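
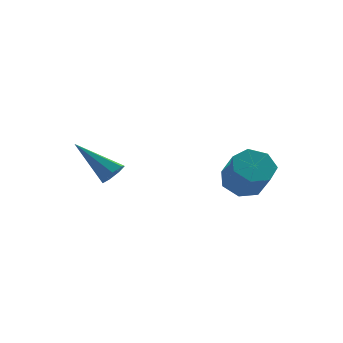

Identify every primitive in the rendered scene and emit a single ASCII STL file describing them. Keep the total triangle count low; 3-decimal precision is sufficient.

solid 
facet normal 0.555 -0.586 -0.590
outer loop
vertex -1.363 1.185 -0.939
vertex -1.603 1.413 -1.391
vertex -1.141 1.578 -1.12
endloop
endfacet
facet normal 0.535 0.085 0.840
outer loop
vertex -1.363 1.185 -0.939
vertex -1.141 1.578 -1.12
vertex -2.697 2.567 -0.229
endloop
endfacet
facet normal 0.555 -0.586 -0.590
outer loop
vertex -1.141 1.578 -1.12
vertex -1.603 1.413 -1.391
vertex -1.267 1.846 -1.505
endloop
endfacet
facet normal 0.627 0.720 0.296
outer loop
vertex -1.141 1.578 -1.12
vertex -1.267 1.846 -1.505
vertex -2.697 2.567 -0.229
endloop
endfacet
facet normal 0.555 -0.586 -0.590
outer loop
vertex -1.267 1.846 -1.505
vertex -1.603 1.413 -1.391
vertex -1.646 1.788 -1.804
endloop
endfacet
facet normal 0.143 0.922 -0.360
outer loop
vertex -1.267 1.846 -1.505
vertex -1.646 1.788 -1.804
vertex -2.697 2.567 -0.229
endloop
endfacet
facet normal 0.555 -0.586 -0.590
outer loop
vertex -1.646 1.788 -1.804
vertex -1.603 1.413 -1.391
vertex -1.992 1.448 -1.792
endloop
endfacet
facet normal -0.552 0.540 -0.635
outer loop
vertex -1.646 1.788 -1.804
vertex -1.992 1.448 -1.792
vertex -2.697 2.567 -0.229
endloop
endfacet
facet normal 0.556 -0.585 -0.590
outer loop
vertex -1.992 1.448 -1.792
vertex -1.603 1.413 -1.391
vertex -2.045 1.081 -1.478
endloop
endfacet
facet normal -0.936 -0.140 -0.322
outer loop
vertex -1.992 1.448 -1.792
vertex -2.045 1.081 -1.478
vertex -2.697 2.567 -0.229
endloop
endfacet
facet normal 0.556 -0.586 -0.590
outer loop
vertex -2.045 1.081 -1.478
vertex -1.603 1.413 -1.391
vertex -1.766 0.964 -1.099
endloop
endfacet
facet normal -0.719 -0.604 0.343
outer loop
vertex -2.045 1.081 -1.478
vertex -1.766 0.964 -1.099
vertex -2.697 2.567 -0.229
endloop
endfacet
facet normal 0.556 -0.586 -0.590
outer loop
vertex -1.766 0.964 -1.099
vertex -1.603 1.413 -1.391
vertex -1.363 1.185 -0.939
endloop
endfacet
facet normal -0.065 -0.505 0.861
outer loop
vertex -1.766 0.964 -1.099
vertex -1.363 1.185 -0.939
vertex -2.697 2.567 -0.229
endloop
endfacet
facet normal -0.071 0.617 -0.784
outer loop
vertex 2.579 -1.966 -1.484
vertex 2.22 -1.394 -1.001
vertex 3.027 -1.504 -1.161
endloop
endfacet
facet normal 0.780 -0.455 -0.430
outer loop
vertex 2.579 -1.966 -1.484
vertex 3.027 -1.504 -1.161
vertex 2.678 -2.818 -0.402
endloop
endfacet
facet normal 0.780 -0.455 -0.429
outer loop
vertex 2.678 -2.818 -0.402
vertex 3.027 -1.504 -1.161
vertex 3.126 -2.355 -0.079
endloop
endfacet
facet normal 0.072 -0.617 0.784
outer loop
vertex 2.678 -2.818 -0.402
vertex 3.126 -2.355 -0.079
vertex 2.32 -2.246 0.081
endloop
endfacet
facet normal -0.071 0.617 -0.784
outer loop
vertex 3.027 -1.504 -1.161
vertex 2.22 -1.394 -1.001
vertex 2.868 -0.959 -0.718
endloop
endfacet
facet normal 0.973 0.217 0.082
outer loop
vertex 3.027 -1.504 -1.161
vertex 2.868 -0.959 -0.718
vertex 3.126 -2.355 -0.079
endloop
endfacet
facet normal 0.973 0.217 0.082
outer loop
vertex 3.126 -2.355 -0.079
vertex 2.868 -0.959 -0.718
vertex 2.967 -1.811 0.364
endloop
endfacet
facet normal 0.072 -0.617 0.784
outer loop
vertex 3.126 -2.355 -0.079
vertex 2.967 -1.811 0.364
vertex 2.32 -2.246 0.081
endloop
endfacet
facet normal -0.072 0.617 -0.784
outer loop
vertex 2.868 -0.959 -0.718
vertex 2.22 -1.394 -1.001
vertex 2.221 -0.742 -0.488
endloop
endfacet
facet normal 0.433 0.727 0.533
outer loop
vertex 2.868 -0.959 -0.718
vertex 2.221 -0.742 -0.488
vertex 2.967 -1.811 0.364
endloop
endfacet
facet normal 0.434 0.727 0.532
outer loop
vertex 2.967 -1.811 0.364
vertex 2.221 -0.742 -0.488
vertex 2.32 -1.593 0.594
endloop
endfacet
facet normal 0.071 -0.616 0.784
outer loop
vertex 2.967 -1.811 0.364
vertex 2.32 -1.593 0.594
vertex 2.32 -2.246 0.081
endloop
endfacet
facet normal -0.072 0.617 -0.784
outer loop
vertex 2.221 -0.742 -0.488
vertex 2.22 -1.394 -1.001
vertex 1.574 -1.016 -0.644
endloop
endfacet
facet normal -0.432 0.689 0.582
outer loop
vertex 2.221 -0.742 -0.488
vertex 1.574 -1.016 -0.644
vertex 2.32 -1.593 0.594
endloop
endfacet
facet normal -0.432 0.689 0.582
outer loop
vertex 2.32 -1.593 0.594
vertex 1.574 -1.016 -0.644
vertex 1.673 -1.867 0.438
endloop
endfacet
facet normal 0.072 -0.616 0.784
outer loop
vertex 2.32 -1.593 0.594
vertex 1.673 -1.867 0.438
vertex 2.32 -2.246 0.081
endloop
endfacet
facet normal -0.072 0.617 -0.784
outer loop
vertex 1.574 -1.016 -0.644
vertex 2.22 -1.394 -1.001
vertex 1.413 -1.575 -1.069
endloop
endfacet
facet normal -0.972 0.133 0.193
outer loop
vertex 1.574 -1.016 -0.644
vertex 1.413 -1.575 -1.069
vertex 1.673 -1.867 0.438
endloop
endfacet
facet normal -0.972 0.133 0.193
outer loop
vertex 1.673 -1.867 0.438
vertex 1.413 -1.575 -1.069
vertex 1.512 -2.426 0.013
endloop
endfacet
facet normal 0.071 -0.617 0.784
outer loop
vertex 1.673 -1.867 0.438
vertex 1.512 -2.426 0.013
vertex 2.32 -2.246 0.081
endloop
endfacet
facet normal -0.072 0.617 -0.784
outer loop
vertex 1.413 -1.575 -1.069
vertex 2.22 -1.394 -1.001
vertex 1.861 -1.998 -1.443
endloop
endfacet
facet normal -0.780 -0.525 -0.341
outer loop
vertex 1.413 -1.575 -1.069
vertex 1.861 -1.998 -1.443
vertex 1.512 -2.426 0.013
endloop
endfacet
facet normal -0.780 -0.525 -0.341
outer loop
vertex 1.512 -2.426 0.013
vertex 1.861 -1.998 -1.443
vertex 1.96 -2.849 -0.361
endloop
endfacet
facet normal 0.072 -0.617 0.784
outer loop
vertex 1.512 -2.426 0.013
vertex 1.96 -2.849 -0.361
vertex 2.32 -2.246 0.081
endloop
endfacet
facet normal -0.072 0.617 -0.784
outer loop
vertex 1.861 -1.998 -1.443
vertex 2.22 -1.394 -1.001
vertex 2.579 -1.966 -1.484
endloop
endfacet
facet normal -0.000 -0.786 -0.618
outer loop
vertex 1.861 -1.998 -1.443
vertex 2.579 -1.966 -1.484
vertex 1.96 -2.849 -0.361
endloop
endfacet
facet normal -0.001 -0.786 -0.619
outer loop
vertex 1.96 -2.849 -0.361
vertex 2.579 -1.966 -1.484
vertex 2.678 -2.818 -0.402
endloop
endfacet
facet normal 0.071 -0.617 0.784
outer loop
vertex 1.96 -2.849 -0.361
vertex 2.678 -2.818 -0.402
vertex 2.32 -2.246 0.081
endloop
endfacet

endsolid


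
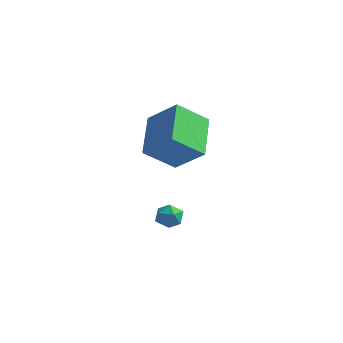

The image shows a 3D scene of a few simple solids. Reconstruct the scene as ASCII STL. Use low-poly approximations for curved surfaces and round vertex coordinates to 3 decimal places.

solid 
facet normal -0.426 -0.665 0.613
outer loop
vertex -2.455 -0.134 2.626
vertex -3.763 -0.274 1.564
vertex -1.485 -1.67 1.634
endloop
endfacet
facet normal 0.774 0.083 0.628
outer loop
vertex -0.777 -0.566 0.616
vertex -2.455 -0.134 2.626
vertex -1.485 -1.67 1.634
endloop
endfacet
facet normal -0.427 -0.665 0.613
outer loop
vertex -1.485 -1.67 1.634
vertex -3.763 -0.274 1.564
vertex -2.792 -1.81 0.572
endloop
endfacet
facet normal 0.469 -0.742 -0.479
outer loop
vertex -2.792 -1.81 0.572
vertex -0.777 -0.566 0.616
vertex -1.485 -1.67 1.634
endloop
endfacet
facet normal -0.468 0.742 0.479
outer loop
vertex -2.455 -0.134 2.626
vertex -3.055 0.83 0.546
vertex -3.763 -0.274 1.564
endloop
endfacet
facet normal 0.774 0.084 0.628
outer loop
vertex -1.748 0.97 1.608
vertex -2.455 -0.134 2.626
vertex -0.777 -0.566 0.616
endloop
endfacet
facet normal -0.469 0.742 0.479
outer loop
vertex -1.748 0.97 1.608
vertex -3.055 0.83 0.546
vertex -2.455 -0.134 2.626
endloop
endfacet
facet normal -0.774 -0.083 -0.628
outer loop
vertex -3.763 -0.274 1.564
vertex -3.055 0.83 0.546
vertex -2.792 -1.81 0.572
endloop
endfacet
facet normal 0.469 -0.742 -0.479
outer loop
vertex -2.085 -0.706 -0.446
vertex -0.777 -0.566 0.616
vertex -2.792 -1.81 0.572
endloop
endfacet
facet normal -0.774 -0.083 -0.628
outer loop
vertex -2.792 -1.81 0.572
vertex -3.055 0.83 0.546
vertex -2.085 -0.706 -0.446
endloop
endfacet
facet normal 0.426 0.665 -0.613
outer loop
vertex -2.085 -0.706 -0.446
vertex -1.748 0.97 1.608
vertex -0.777 -0.566 0.616
endloop
endfacet
facet normal 0.427 0.665 -0.613
outer loop
vertex -3.055 0.83 0.546
vertex -1.748 0.97 1.608
vertex -2.085 -0.706 -0.446
endloop
endfacet
facet normal -0.833 0.550 0.062
outer loop
vertex -2.79 -0.477 -3.533
vertex -2.913 -0.727 -2.967
vertex -2.568 -0.2 -3.011
endloop
endfacet
facet normal -0.337 0.884 -0.326
outer loop
vertex -2.79 -0.477 -3.533
vertex -2.568 -0.2 -3.011
vertex -2.202 -0.249 -3.522
endloop
endfacet
facet normal -0.162 0.461 -0.873
outer loop
vertex -2.79 -0.477 -3.533
vertex -2.202 -0.249 -3.522
vertex -2.32 -0.806 -3.794
endloop
endfacet
facet normal -0.552 -0.136 -0.823
outer loop
vertex -2.79 -0.477 -3.533
vertex -2.32 -0.806 -3.794
vertex -2.759 -1.101 -3.451
endloop
endfacet
facet normal -0.966 -0.080 -0.245
outer loop
vertex -2.79 -0.477 -3.533
vertex -2.759 -1.101 -3.451
vertex -2.913 -0.727 -2.967
endloop
endfacet
facet normal 0.245 0.966 0.083
outer loop
vertex -2.202 -0.249 -3.522
vertex -2.568 -0.2 -3.011
vertex -1.961 -0.359 -2.949
endloop
endfacet
facet normal -0.560 0.426 0.710
outer loop
vertex -2.568 -0.2 -3.011
vertex -2.913 -0.727 -2.967
vertex -2.4 -0.654 -2.606
endloop
endfacet
facet normal -0.776 -0.594 0.212
outer loop
vertex -2.913 -0.727 -2.967
vertex -2.759 -1.101 -3.451
vertex -2.518 -1.211 -2.878
endloop
endfacet
facet normal -0.105 -0.683 -0.722
outer loop
vertex -2.759 -1.101 -3.451
vertex -2.32 -0.806 -3.794
vertex -2.152 -1.26 -3.389
endloop
endfacet
facet normal 0.525 0.281 -0.803
outer loop
vertex -2.32 -0.806 -3.794
vertex -2.202 -0.249 -3.522
vertex -1.807 -0.733 -3.433
endloop
endfacet
facet normal 0.552 0.136 0.823
outer loop
vertex -1.93 -0.983 -2.867
vertex -1.961 -0.359 -2.949
vertex -2.4 -0.654 -2.606
endloop
endfacet
facet normal 0.162 -0.461 0.873
outer loop
vertex -1.93 -0.983 -2.867
vertex -2.4 -0.654 -2.606
vertex -2.518 -1.211 -2.878
endloop
endfacet
facet normal 0.337 -0.884 0.326
outer loop
vertex -1.93 -0.983 -2.867
vertex -2.518 -1.211 -2.878
vertex -2.152 -1.26 -3.389
endloop
endfacet
facet normal 0.833 -0.550 -0.062
outer loop
vertex -1.93 -0.983 -2.867
vertex -2.152 -1.26 -3.389
vertex -1.807 -0.733 -3.433
endloop
endfacet
facet normal 0.966 0.080 0.245
outer loop
vertex -1.93 -0.983 -2.867
vertex -1.807 -0.733 -3.433
vertex -1.961 -0.359 -2.949
endloop
endfacet
facet normal 0.105 0.683 0.722
outer loop
vertex -2.4 -0.654 -2.606
vertex -1.961 -0.359 -2.949
vertex -2.568 -0.2 -3.011
endloop
endfacet
facet normal -0.525 -0.281 0.803
outer loop
vertex -2.518 -1.211 -2.878
vertex -2.4 -0.654 -2.606
vertex -2.913 -0.727 -2.967
endloop
endfacet
facet normal -0.245 -0.966 -0.083
outer loop
vertex -2.152 -1.26 -3.389
vertex -2.518 -1.211 -2.878
vertex -2.759 -1.101 -3.451
endloop
endfacet
facet normal 0.560 -0.426 -0.710
outer loop
vertex -1.807 -0.733 -3.433
vertex -2.152 -1.26 -3.389
vertex -2.32 -0.806 -3.794
endloop
endfacet
facet normal 0.776 0.594 -0.212
outer loop
vertex -1.961 -0.359 -2.949
vertex -1.807 -0.733 -3.433
vertex -2.202 -0.249 -3.522
endloop
endfacet

endsolid


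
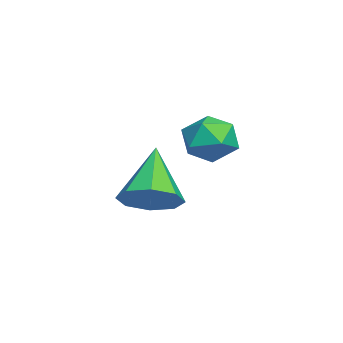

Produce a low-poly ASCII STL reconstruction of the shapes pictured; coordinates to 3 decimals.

solid 
facet normal 0.019 0.160 0.987
outer loop
vertex 3.524 -0.55 -1.027
vertex 2.99 -1.217 -0.909
vertex 3.843 -1.342 -0.905
endloop
endfacet
facet normal 0.633 0.360 0.685
outer loop
vertex 3.524 -0.55 -1.027
vertex 3.843 -1.342 -0.905
vertex 4.191 -0.824 -1.499
endloop
endfacet
facet normal 0.485 0.853 0.191
outer loop
vertex 3.524 -0.55 -1.027
vertex 4.191 -0.824 -1.499
vertex 3.553 -0.378 -1.871
endloop
endfacet
facet normal -0.221 0.957 0.187
outer loop
vertex 3.524 -0.55 -1.027
vertex 3.553 -0.378 -1.871
vertex 2.811 -0.621 -1.506
endloop
endfacet
facet normal -0.509 0.528 0.680
outer loop
vertex 3.524 -0.55 -1.027
vertex 2.811 -0.621 -1.506
vertex 2.99 -1.217 -0.909
endloop
endfacet
facet normal 0.912 -0.207 0.354
outer loop
vertex 4.191 -0.824 -1.499
vertex 3.843 -1.342 -0.905
vertex 4.069 -1.659 -1.674
endloop
endfacet
facet normal -0.082 -0.532 0.843
outer loop
vertex 3.843 -1.342 -0.905
vertex 2.99 -1.217 -0.909
vertex 3.327 -1.902 -1.309
endloop
endfacet
facet normal -0.936 0.064 0.345
outer loop
vertex 2.99 -1.217 -0.909
vertex 2.811 -0.621 -1.506
vertex 2.689 -1.456 -1.681
endloop
endfacet
facet normal -0.470 0.759 -0.451
outer loop
vertex 2.811 -0.621 -1.506
vertex 3.553 -0.378 -1.871
vertex 3.037 -0.938 -2.275
endloop
endfacet
facet normal 0.673 0.591 -0.445
outer loop
vertex 3.553 -0.378 -1.871
vertex 4.191 -0.824 -1.499
vertex 3.89 -1.063 -2.271
endloop
endfacet
facet normal 0.221 -0.957 -0.187
outer loop
vertex 3.356 -1.73 -2.153
vertex 4.069 -1.659 -1.674
vertex 3.327 -1.902 -1.309
endloop
endfacet
facet normal -0.485 -0.853 -0.191
outer loop
vertex 3.356 -1.73 -2.153
vertex 3.327 -1.902 -1.309
vertex 2.689 -1.456 -1.681
endloop
endfacet
facet normal -0.633 -0.360 -0.685
outer loop
vertex 3.356 -1.73 -2.153
vertex 2.689 -1.456 -1.681
vertex 3.037 -0.938 -2.275
endloop
endfacet
facet normal -0.019 -0.160 -0.987
outer loop
vertex 3.356 -1.73 -2.153
vertex 3.037 -0.938 -2.275
vertex 3.89 -1.063 -2.271
endloop
endfacet
facet normal 0.509 -0.528 -0.680
outer loop
vertex 3.356 -1.73 -2.153
vertex 3.89 -1.063 -2.271
vertex 4.069 -1.659 -1.674
endloop
endfacet
facet normal 0.470 -0.759 0.451
outer loop
vertex 3.327 -1.902 -1.309
vertex 4.069 -1.659 -1.674
vertex 3.843 -1.342 -0.905
endloop
endfacet
facet normal -0.673 -0.591 0.445
outer loop
vertex 2.689 -1.456 -1.681
vertex 3.327 -1.902 -1.309
vertex 2.99 -1.217 -0.909
endloop
endfacet
facet normal -0.912 0.207 -0.354
outer loop
vertex 3.037 -0.938 -2.275
vertex 2.689 -1.456 -1.681
vertex 2.811 -0.621 -1.506
endloop
endfacet
facet normal 0.082 0.532 -0.843
outer loop
vertex 3.89 -1.063 -2.271
vertex 3.037 -0.938 -2.275
vertex 3.553 -0.378 -1.871
endloop
endfacet
facet normal 0.936 -0.064 -0.345
outer loop
vertex 4.069 -1.659 -1.674
vertex 3.89 -1.063 -2.271
vertex 4.191 -0.824 -1.499
endloop
endfacet
facet normal 0.691 -0.032 -0.723
outer loop
vertex 1.556 -2.135 -4.322
vertex 1.075 -2.874 -4.749
vertex 1.047 -1.896 -4.819
endloop
endfacet
facet normal -0.042 0.883 0.468
outer loop
vertex 1.556 -2.135 -4.322
vertex 1.047 -1.896 -4.819
vertex -0.375 -2.806 -3.231
endloop
endfacet
facet normal 0.690 -0.032 -0.724
outer loop
vertex 1.047 -1.896 -4.819
vertex 1.075 -2.874 -4.749
vertex 0.554 -2.231 -5.274
endloop
endfacet
facet normal -0.552 0.834 -0.016
outer loop
vertex 1.047 -1.896 -4.819
vertex 0.554 -2.231 -5.274
vertex -0.375 -2.806 -3.231
endloop
endfacet
facet normal 0.690 -0.031 -0.723
outer loop
vertex 0.554 -2.231 -5.274
vertex 1.075 -2.874 -4.749
vertex 0.366 -2.941 -5.423
endloop
endfacet
facet normal -0.896 0.305 -0.322
outer loop
vertex 0.554 -2.231 -5.274
vertex 0.366 -2.941 -5.423
vertex -0.375 -2.806 -3.231
endloop
endfacet
facet normal 0.690 -0.033 -0.723
outer loop
vertex 0.366 -2.941 -5.423
vertex 1.075 -2.874 -4.749
vertex 0.593 -3.612 -5.176
endloop
endfacet
facet normal -0.877 -0.397 -0.272
outer loop
vertex 0.366 -2.941 -5.423
vertex 0.593 -3.612 -5.176
vertex -0.375 -2.806 -3.231
endloop
endfacet
facet normal 0.690 -0.032 -0.723
outer loop
vertex 0.593 -3.612 -5.176
vertex 1.075 -2.874 -4.749
vertex 1.102 -3.851 -4.68
endloop
endfacet
facet normal -0.504 -0.857 0.104
outer loop
vertex 0.593 -3.612 -5.176
vertex 1.102 -3.851 -4.68
vertex -0.375 -2.806 -3.231
endloop
endfacet
facet normal 0.690 -0.032 -0.723
outer loop
vertex 1.102 -3.851 -4.68
vertex 1.075 -2.874 -4.749
vertex 1.595 -3.517 -4.224
endloop
endfacet
facet normal 0.004 -0.809 0.588
outer loop
vertex 1.102 -3.851 -4.68
vertex 1.595 -3.517 -4.224
vertex -0.375 -2.806 -3.231
endloop
endfacet
facet normal 0.690 -0.032 -0.723
outer loop
vertex 1.595 -3.517 -4.224
vertex 1.075 -2.874 -4.749
vertex 1.783 -2.806 -4.076
endloop
endfacet
facet normal 0.350 -0.279 0.894
outer loop
vertex 1.595 -3.517 -4.224
vertex 1.783 -2.806 -4.076
vertex -0.375 -2.806 -3.231
endloop
endfacet
facet normal 0.690 -0.032 -0.723
outer loop
vertex 1.783 -2.806 -4.076
vertex 1.075 -2.874 -4.749
vertex 1.556 -2.135 -4.322
endloop
endfacet
facet normal 0.331 0.421 0.844
outer loop
vertex 1.783 -2.806 -4.076
vertex 1.556 -2.135 -4.322
vertex -0.375 -2.806 -3.231
endloop
endfacet

endsolid


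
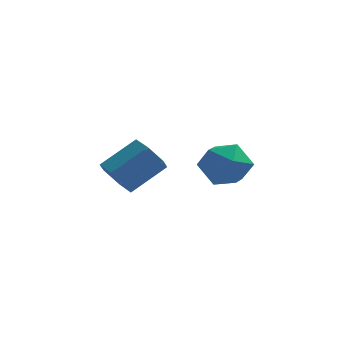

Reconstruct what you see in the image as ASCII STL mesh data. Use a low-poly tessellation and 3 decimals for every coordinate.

solid 
facet normal -0.260 0.239 0.936
outer loop
vertex -1.241 -2.289 1.248
vertex -1.297 -2.942 1.399
vertex -0.708 -2.626 1.482
endloop
endfacet
facet normal 0.174 0.733 0.658
outer loop
vertex -1.241 -2.289 1.248
vertex -0.708 -2.626 1.482
vertex -0.634 -2.189 0.976
endloop
endfacet
facet normal -0.132 0.989 0.069
outer loop
vertex -1.241 -2.289 1.248
vertex -0.634 -2.189 0.976
vertex -1.176 -2.234 0.58
endloop
endfacet
facet normal -0.756 0.654 -0.020
outer loop
vertex -1.241 -2.289 1.248
vertex -1.176 -2.234 0.58
vertex -1.586 -2.7 0.841
endloop
endfacet
facet normal -0.835 0.191 0.515
outer loop
vertex -1.241 -2.289 1.248
vertex -1.586 -2.7 0.841
vertex -1.297 -2.942 1.399
endloop
endfacet
facet normal 0.782 0.410 0.469
outer loop
vertex -0.634 -2.189 0.976
vertex -0.708 -2.626 1.482
vertex -0.314 -2.78 0.959
endloop
endfacet
facet normal 0.080 -0.390 0.917
outer loop
vertex -0.708 -2.626 1.482
vertex -1.297 -2.942 1.399
vertex -0.724 -3.246 1.22
endloop
endfacet
facet normal -0.851 -0.468 0.238
outer loop
vertex -1.297 -2.942 1.399
vertex -1.586 -2.7 0.841
vertex -1.266 -3.291 0.824
endloop
endfacet
facet normal -0.724 0.284 -0.629
outer loop
vertex -1.586 -2.7 0.841
vertex -1.176 -2.234 0.58
vertex -1.192 -2.854 0.318
endloop
endfacet
facet normal 0.286 0.826 -0.486
outer loop
vertex -1.176 -2.234 0.58
vertex -0.634 -2.189 0.976
vertex -0.603 -2.538 0.401
endloop
endfacet
facet normal 0.756 -0.654 0.020
outer loop
vertex -0.659 -3.191 0.552
vertex -0.314 -2.78 0.959
vertex -0.724 -3.246 1.22
endloop
endfacet
facet normal 0.132 -0.989 -0.069
outer loop
vertex -0.659 -3.191 0.552
vertex -0.724 -3.246 1.22
vertex -1.266 -3.291 0.824
endloop
endfacet
facet normal -0.174 -0.733 -0.658
outer loop
vertex -0.659 -3.191 0.552
vertex -1.266 -3.291 0.824
vertex -1.192 -2.854 0.318
endloop
endfacet
facet normal 0.260 -0.239 -0.936
outer loop
vertex -0.659 -3.191 0.552
vertex -1.192 -2.854 0.318
vertex -0.603 -2.538 0.401
endloop
endfacet
facet normal 0.835 -0.191 -0.515
outer loop
vertex -0.659 -3.191 0.552
vertex -0.603 -2.538 0.401
vertex -0.314 -2.78 0.959
endloop
endfacet
facet normal 0.724 -0.284 0.629
outer loop
vertex -0.724 -3.246 1.22
vertex -0.314 -2.78 0.959
vertex -0.708 -2.626 1.482
endloop
endfacet
facet normal -0.286 -0.826 0.486
outer loop
vertex -1.266 -3.291 0.824
vertex -0.724 -3.246 1.22
vertex -1.297 -2.942 1.399
endloop
endfacet
facet normal -0.782 -0.410 -0.469
outer loop
vertex -1.192 -2.854 0.318
vertex -1.266 -3.291 0.824
vertex -1.586 -2.7 0.841
endloop
endfacet
facet normal -0.080 0.390 -0.917
outer loop
vertex -0.603 -2.538 0.401
vertex -1.192 -2.854 0.318
vertex -1.176 -2.234 0.58
endloop
endfacet
facet normal 0.851 0.468 -0.238
outer loop
vertex -0.314 -2.78 0.959
vertex -0.603 -2.538 0.401
vertex -0.634 -2.189 0.976
endloop
endfacet
facet normal -0.672 -0.463 -0.578
outer loop
vertex -3.379 -1.001 -0.855
vertex -3.743 -1.003 -0.43
vertex -3.733 -0.572 -0.787
endloop
endfacet
facet normal 0.387 0.447 -0.807
outer loop
vertex -3.379 -1.001 -0.855
vertex -3.733 -0.572 -0.787
vertex -2.613 -0.474 -0.196
endloop
endfacet
facet normal 0.386 0.448 -0.806
outer loop
vertex -2.613 -0.474 -0.196
vertex -3.733 -0.572 -0.787
vertex -2.966 -0.045 -0.127
endloop
endfacet
facet normal 0.673 0.461 0.578
outer loop
vertex -2.613 -0.474 -0.196
vertex -2.966 -0.045 -0.127
vertex -2.977 -0.477 0.23
endloop
endfacet
facet normal -0.672 -0.463 -0.578
outer loop
vertex -3.733 -0.572 -0.787
vertex -3.743 -1.003 -0.43
vertex -4.097 -0.575 -0.361
endloop
endfacet
facet normal -0.354 0.887 -0.296
outer loop
vertex -3.733 -0.572 -0.787
vertex -4.097 -0.575 -0.361
vertex -2.966 -0.045 -0.127
endloop
endfacet
facet normal -0.354 0.887 -0.297
outer loop
vertex -2.966 -0.045 -0.127
vertex -4.097 -0.575 -0.361
vertex -3.33 -0.048 0.298
endloop
endfacet
facet normal 0.672 0.461 0.579
outer loop
vertex -2.966 -0.045 -0.127
vertex -3.33 -0.048 0.298
vertex -2.977 -0.477 0.23
endloop
endfacet
facet normal -0.672 -0.463 -0.578
outer loop
vertex -4.097 -0.575 -0.361
vertex -3.743 -1.003 -0.43
vertex -4.107 -1.006 -0.004
endloop
endfacet
facet normal -0.740 0.439 0.510
outer loop
vertex -4.097 -0.575 -0.361
vertex -4.107 -1.006 -0.004
vertex -3.33 -0.048 0.298
endloop
endfacet
facet normal -0.740 0.440 0.508
outer loop
vertex -3.33 -0.048 0.298
vertex -4.107 -1.006 -0.004
vertex -3.341 -0.479 0.655
endloop
endfacet
facet normal 0.673 0.462 0.578
outer loop
vertex -3.33 -0.048 0.298
vertex -3.341 -0.479 0.655
vertex -2.977 -0.477 0.23
endloop
endfacet
facet normal -0.673 -0.461 -0.578
outer loop
vertex -4.107 -1.006 -0.004
vertex -3.743 -1.003 -0.43
vertex -3.754 -1.435 -0.073
endloop
endfacet
facet normal -0.386 -0.447 0.807
outer loop
vertex -4.107 -1.006 -0.004
vertex -3.754 -1.435 -0.073
vertex -3.341 -0.479 0.655
endloop
endfacet
facet normal -0.387 -0.447 0.807
outer loop
vertex -3.341 -0.479 0.655
vertex -3.754 -1.435 -0.073
vertex -2.987 -0.908 0.587
endloop
endfacet
facet normal 0.672 0.463 0.578
outer loop
vertex -3.341 -0.479 0.655
vertex -2.987 -0.908 0.587
vertex -2.977 -0.477 0.23
endloop
endfacet
facet normal -0.672 -0.461 -0.579
outer loop
vertex -3.754 -1.435 -0.073
vertex -3.743 -1.003 -0.43
vertex -3.39 -1.432 -0.498
endloop
endfacet
facet normal 0.354 -0.887 0.297
outer loop
vertex -3.754 -1.435 -0.073
vertex -3.39 -1.432 -0.498
vertex -2.987 -0.908 0.587
endloop
endfacet
facet normal 0.354 -0.887 0.297
outer loop
vertex -2.987 -0.908 0.587
vertex -3.39 -1.432 -0.498
vertex -2.623 -0.905 0.161
endloop
endfacet
facet normal 0.672 0.463 0.578
outer loop
vertex -2.987 -0.908 0.587
vertex -2.623 -0.905 0.161
vertex -2.977 -0.477 0.23
endloop
endfacet
facet normal -0.673 -0.462 -0.578
outer loop
vertex -3.39 -1.432 -0.498
vertex -3.743 -1.003 -0.43
vertex -3.379 -1.001 -0.855
endloop
endfacet
facet normal 0.740 -0.440 -0.509
outer loop
vertex -3.39 -1.432 -0.498
vertex -3.379 -1.001 -0.855
vertex -2.623 -0.905 0.161
endloop
endfacet
facet normal 0.740 -0.439 -0.509
outer loop
vertex -2.623 -0.905 0.161
vertex -3.379 -1.001 -0.855
vertex -2.613 -0.474 -0.196
endloop
endfacet
facet normal 0.672 0.463 0.578
outer loop
vertex -2.623 -0.905 0.161
vertex -2.613 -0.474 -0.196
vertex -2.977 -0.477 0.23
endloop
endfacet

endsolid


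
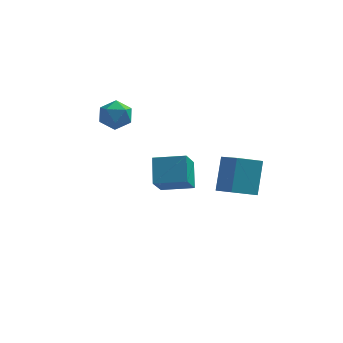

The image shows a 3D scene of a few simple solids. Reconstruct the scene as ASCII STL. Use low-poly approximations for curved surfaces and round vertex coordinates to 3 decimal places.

solid 
facet normal -0.984 0.014 -0.175
outer loop
vertex -0.605 -3.907 -0.13
vertex -0.774 -2.8 0.912
vertex -0.381 -2.776 -1.296
endloop
endfacet
facet normal 0.110 -0.724 -0.681
outer loop
vertex 1.214 -2.8 -1.012
vertex -0.605 -3.907 -0.13
vertex -0.381 -2.776 -1.296
endloop
endfacet
facet normal -0.984 0.014 -0.175
outer loop
vertex -0.381 -2.776 -1.296
vertex -0.774 -2.8 0.912
vertex -0.55 -1.669 -0.254
endloop
endfacet
facet normal 0.137 0.690 -0.711
outer loop
vertex -0.55 -1.669 -0.254
vertex 1.214 -2.8 -1.012
vertex -0.381 -2.776 -1.296
endloop
endfacet
facet normal -0.137 -0.690 0.711
outer loop
vertex -0.605 -3.907 -0.13
vertex 0.821 -2.824 1.196
vertex -0.774 -2.8 0.912
endloop
endfacet
facet normal 0.110 -0.724 -0.681
outer loop
vertex 0.99 -3.931 0.154
vertex -0.605 -3.907 -0.13
vertex 1.214 -2.8 -1.012
endloop
endfacet
facet normal -0.137 -0.690 0.711
outer loop
vertex 0.99 -3.931 0.154
vertex 0.821 -2.824 1.196
vertex -0.605 -3.907 -0.13
endloop
endfacet
facet normal -0.110 0.724 0.681
outer loop
vertex -0.774 -2.8 0.912
vertex 0.821 -2.824 1.196
vertex -0.55 -1.669 -0.254
endloop
endfacet
facet normal 0.137 0.690 -0.711
outer loop
vertex 1.045 -1.693 0.03
vertex 1.214 -2.8 -1.012
vertex -0.55 -1.669 -0.254
endloop
endfacet
facet normal -0.110 0.724 0.681
outer loop
vertex -0.55 -1.669 -0.254
vertex 0.821 -2.824 1.196
vertex 1.045 -1.693 0.03
endloop
endfacet
facet normal 0.984 -0.014 0.175
outer loop
vertex 1.045 -1.693 0.03
vertex 0.99 -3.931 0.154
vertex 1.214 -2.8 -1.012
endloop
endfacet
facet normal 0.984 -0.014 0.175
outer loop
vertex 0.821 -2.824 1.196
vertex 0.99 -3.931 0.154
vertex 1.045 -1.693 0.03
endloop
endfacet
facet normal -0.554 0.074 0.829
outer loop
vertex -3.931 1.567 1.502
vertex -3.504 0.801 1.856
vertex -3.144 1.661 2.02
endloop
endfacet
facet normal -0.441 0.717 0.540
outer loop
vertex -3.931 1.567 1.502
vertex -3.144 1.661 2.02
vertex -3.26 2.18 1.237
endloop
endfacet
facet normal -0.696 0.707 -0.127
outer loop
vertex -3.931 1.567 1.502
vertex -3.26 2.18 1.237
vertex -3.691 1.64 0.59
endloop
endfacet
facet normal -0.967 0.059 -0.250
outer loop
vertex -3.931 1.567 1.502
vertex -3.691 1.64 0.59
vertex -3.842 0.788 0.973
endloop
endfacet
facet normal -0.879 -0.332 0.341
outer loop
vertex -3.931 1.567 1.502
vertex -3.842 0.788 0.973
vertex -3.504 0.801 1.856
endloop
endfacet
facet normal 0.264 0.821 0.505
outer loop
vertex -3.26 2.18 1.237
vertex -3.144 1.661 2.02
vertex -2.418 1.792 1.427
endloop
endfacet
facet normal 0.080 -0.219 0.972
outer loop
vertex -3.144 1.661 2.02
vertex -3.504 0.801 1.856
vertex -2.569 0.94 1.81
endloop
endfacet
facet normal -0.445 -0.876 0.183
outer loop
vertex -3.504 0.801 1.856
vertex -3.842 0.788 0.973
vertex -3.0 0.4 1.163
endloop
endfacet
facet normal -0.587 -0.243 -0.772
outer loop
vertex -3.842 0.788 0.973
vertex -3.691 1.64 0.59
vertex -3.116 0.919 0.38
endloop
endfacet
facet normal -0.148 0.806 -0.574
outer loop
vertex -3.691 1.64 0.59
vertex -3.26 2.18 1.237
vertex -2.756 1.779 0.544
endloop
endfacet
facet normal 0.967 -0.059 0.250
outer loop
vertex -2.329 1.013 0.898
vertex -2.418 1.792 1.427
vertex -2.569 0.94 1.81
endloop
endfacet
facet normal 0.696 -0.707 0.127
outer loop
vertex -2.329 1.013 0.898
vertex -2.569 0.94 1.81
vertex -3.0 0.4 1.163
endloop
endfacet
facet normal 0.441 -0.717 -0.540
outer loop
vertex -2.329 1.013 0.898
vertex -3.0 0.4 1.163
vertex -3.116 0.919 0.38
endloop
endfacet
facet normal 0.554 -0.074 -0.829
outer loop
vertex -2.329 1.013 0.898
vertex -3.116 0.919 0.38
vertex -2.756 1.779 0.544
endloop
endfacet
facet normal 0.879 0.332 -0.341
outer loop
vertex -2.329 1.013 0.898
vertex -2.756 1.779 0.544
vertex -2.418 1.792 1.427
endloop
endfacet
facet normal 0.587 0.243 0.772
outer loop
vertex -2.569 0.94 1.81
vertex -2.418 1.792 1.427
vertex -3.144 1.661 2.02
endloop
endfacet
facet normal 0.148 -0.806 0.574
outer loop
vertex -3.0 0.4 1.163
vertex -2.569 0.94 1.81
vertex -3.504 0.801 1.856
endloop
endfacet
facet normal -0.264 -0.821 -0.505
outer loop
vertex -3.116 0.919 0.38
vertex -3.0 0.4 1.163
vertex -3.842 0.788 0.973
endloop
endfacet
facet normal -0.080 0.219 -0.972
outer loop
vertex -2.756 1.779 0.544
vertex -3.116 0.919 0.38
vertex -3.691 1.64 0.59
endloop
endfacet
facet normal 0.445 0.876 -0.183
outer loop
vertex -2.418 1.792 1.427
vertex -2.756 1.779 0.544
vertex -3.26 2.18 1.237
endloop
endfacet
facet normal -0.842 -0.410 0.350
outer loop
vertex 2.869 0.767 -1.088
vertex 1.992 1.944 -1.819
vertex 2.727 -0.398 -2.793
endloop
endfacet
facet normal 0.535 -0.718 0.446
outer loop
vertex 3.948 0.196 -3.301
vertex 2.869 0.767 -1.088
vertex 2.727 -0.398 -2.793
endloop
endfacet
facet normal -0.842 -0.410 0.350
outer loop
vertex 2.727 -0.398 -2.793
vertex 1.992 1.944 -1.819
vertex 1.85 0.779 -3.524
endloop
endfacet
facet normal -0.069 -0.563 -0.824
outer loop
vertex 1.85 0.779 -3.524
vertex 3.948 0.196 -3.301
vertex 2.727 -0.398 -2.793
endloop
endfacet
facet normal 0.069 0.563 0.824
outer loop
vertex 2.869 0.767 -1.088
vertex 3.213 2.538 -2.327
vertex 1.992 1.944 -1.819
endloop
endfacet
facet normal 0.535 -0.718 0.446
outer loop
vertex 4.09 1.361 -1.596
vertex 2.869 0.767 -1.088
vertex 3.948 0.196 -3.301
endloop
endfacet
facet normal 0.069 0.563 0.824
outer loop
vertex 4.09 1.361 -1.596
vertex 3.213 2.538 -2.327
vertex 2.869 0.767 -1.088
endloop
endfacet
facet normal -0.535 0.718 -0.446
outer loop
vertex 1.992 1.944 -1.819
vertex 3.213 2.538 -2.327
vertex 1.85 0.779 -3.524
endloop
endfacet
facet normal -0.069 -0.563 -0.824
outer loop
vertex 3.071 1.373 -4.032
vertex 3.948 0.196 -3.301
vertex 1.85 0.779 -3.524
endloop
endfacet
facet normal -0.535 0.718 -0.446
outer loop
vertex 1.85 0.779 -3.524
vertex 3.213 2.538 -2.327
vertex 3.071 1.373 -4.032
endloop
endfacet
facet normal 0.842 0.410 -0.350
outer loop
vertex 3.071 1.373 -4.032
vertex 4.09 1.361 -1.596
vertex 3.948 0.196 -3.301
endloop
endfacet
facet normal 0.842 0.410 -0.350
outer loop
vertex 3.213 2.538 -2.327
vertex 4.09 1.361 -1.596
vertex 3.071 1.373 -4.032
endloop
endfacet

endsolid


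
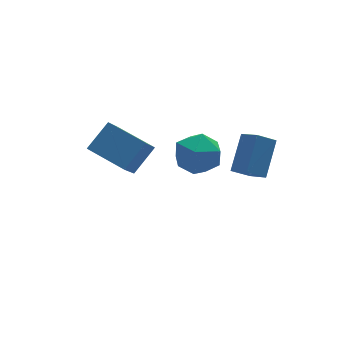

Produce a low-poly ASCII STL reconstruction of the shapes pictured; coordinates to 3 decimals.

solid 
facet normal -0.497 0.821 0.281
outer loop
vertex -2.57 0.15 1.896
vertex -1.732 1.099 0.602
vertex -3.612 -0.169 0.986
endloop
endfacet
facet normal -0.464 -0.524 0.715
outer loop
vertex -2.748 -1.599 0.498
vertex -2.57 0.15 1.896
vertex -3.612 -0.169 0.986
endloop
endfacet
facet normal -0.497 0.821 0.280
outer loop
vertex -3.612 -0.169 0.986
vertex -1.732 1.099 0.602
vertex -2.774 0.779 -0.308
endloop
endfacet
facet normal -0.734 -0.225 -0.640
outer loop
vertex -2.774 0.779 -0.308
vertex -2.748 -1.599 0.498
vertex -3.612 -0.169 0.986
endloop
endfacet
facet normal 0.734 0.225 0.641
outer loop
vertex -2.57 0.15 1.896
vertex -0.868 -0.331 0.114
vertex -1.732 1.099 0.602
endloop
endfacet
facet normal -0.463 -0.524 0.715
outer loop
vertex -1.706 -1.279 1.408
vertex -2.57 0.15 1.896
vertex -2.748 -1.599 0.498
endloop
endfacet
facet normal 0.734 0.225 0.640
outer loop
vertex -1.706 -1.279 1.408
vertex -0.868 -0.331 0.114
vertex -2.57 0.15 1.896
endloop
endfacet
facet normal 0.463 0.524 -0.715
outer loop
vertex -1.732 1.099 0.602
vertex -0.868 -0.331 0.114
vertex -2.774 0.779 -0.308
endloop
endfacet
facet normal -0.734 -0.225 -0.641
outer loop
vertex -1.91 -0.65 -0.796
vertex -2.748 -1.599 0.498
vertex -2.774 0.779 -0.308
endloop
endfacet
facet normal 0.463 0.524 -0.714
outer loop
vertex -2.774 0.779 -0.308
vertex -0.868 -0.331 0.114
vertex -1.91 -0.65 -0.796
endloop
endfacet
facet normal 0.497 -0.821 -0.280
outer loop
vertex -1.91 -0.65 -0.796
vertex -1.706 -1.279 1.408
vertex -2.748 -1.599 0.498
endloop
endfacet
facet normal 0.496 -0.822 -0.280
outer loop
vertex -0.868 -0.331 0.114
vertex -1.706 -1.279 1.408
vertex -1.91 -0.65 -0.796
endloop
endfacet
facet normal -0.534 -0.513 -0.672
outer loop
vertex 0.797 -4.498 1.187
vertex 0.599 -3.657 0.702
vertex 1.553 -4.615 0.675
endloop
endfacet
facet normal 0.200 -0.849 0.489
outer loop
vertex 2.461 -3.743 1.818
vertex 0.797 -4.498 1.187
vertex 1.553 -4.615 0.675
endloop
endfacet
facet normal -0.534 -0.513 -0.672
outer loop
vertex 1.553 -4.615 0.675
vertex 0.599 -3.657 0.702
vertex 1.355 -3.774 0.191
endloop
endfacet
facet normal 0.821 -0.127 -0.556
outer loop
vertex 1.355 -3.774 0.191
vertex 2.461 -3.743 1.818
vertex 1.553 -4.615 0.675
endloop
endfacet
facet normal -0.822 0.127 0.556
outer loop
vertex 0.797 -4.498 1.187
vertex 1.507 -2.785 1.845
vertex 0.599 -3.657 0.702
endloop
endfacet
facet normal 0.200 -0.849 0.490
outer loop
vertex 1.705 -3.626 2.329
vertex 0.797 -4.498 1.187
vertex 2.461 -3.743 1.818
endloop
endfacet
facet normal -0.821 0.127 0.556
outer loop
vertex 1.705 -3.626 2.329
vertex 1.507 -2.785 1.845
vertex 0.797 -4.498 1.187
endloop
endfacet
facet normal -0.199 0.849 -0.489
outer loop
vertex 0.599 -3.657 0.702
vertex 1.507 -2.785 1.845
vertex 1.355 -3.774 0.191
endloop
endfacet
facet normal 0.821 -0.127 -0.556
outer loop
vertex 2.263 -2.902 1.333
vertex 2.461 -3.743 1.818
vertex 1.355 -3.774 0.191
endloop
endfacet
facet normal -0.200 0.849 -0.489
outer loop
vertex 1.355 -3.774 0.191
vertex 1.507 -2.785 1.845
vertex 2.263 -2.902 1.333
endloop
endfacet
facet normal 0.534 0.513 0.672
outer loop
vertex 2.263 -2.902 1.333
vertex 1.705 -3.626 2.329
vertex 2.461 -3.743 1.818
endloop
endfacet
facet normal 0.534 0.513 0.672
outer loop
vertex 1.507 -2.785 1.845
vertex 1.705 -3.626 2.329
vertex 2.263 -2.902 1.333
endloop
endfacet
facet normal -0.093 0.665 0.741
outer loop
vertex 1.735 1.721 -1.736
vertex 0.823 1.191 -1.375
vertex 1.827 0.9 -0.987
endloop
endfacet
facet normal 0.592 0.578 0.561
outer loop
vertex 1.735 1.721 -1.736
vertex 1.827 0.9 -0.987
vertex 2.555 0.971 -1.829
endloop
endfacet
facet normal 0.661 0.739 -0.131
outer loop
vertex 1.735 1.721 -1.736
vertex 2.555 0.971 -1.829
vertex 2.001 1.306 -2.736
endloop
endfacet
facet normal 0.018 0.925 -0.379
outer loop
vertex 1.735 1.721 -1.736
vertex 2.001 1.306 -2.736
vertex 0.931 1.442 -2.456
endloop
endfacet
facet normal -0.448 0.880 0.159
outer loop
vertex 1.735 1.721 -1.736
vertex 0.931 1.442 -2.456
vertex 0.823 1.191 -1.375
endloop
endfacet
facet normal 0.756 -0.111 0.645
outer loop
vertex 2.555 0.971 -1.829
vertex 1.827 0.9 -0.987
vertex 2.149 -0.022 -1.524
endloop
endfacet
facet normal -0.353 0.030 0.935
outer loop
vertex 1.827 0.9 -0.987
vertex 0.823 1.191 -1.375
vertex 1.079 0.114 -1.244
endloop
endfacet
facet normal -0.926 0.377 -0.005
outer loop
vertex 0.823 1.191 -1.375
vertex 0.931 1.442 -2.456
vertex 0.525 0.449 -2.151
endloop
endfacet
facet normal -0.172 0.450 -0.876
outer loop
vertex 0.931 1.442 -2.456
vertex 2.001 1.306 -2.736
vertex 1.253 0.52 -2.993
endloop
endfacet
facet normal 0.867 0.148 -0.475
outer loop
vertex 2.001 1.306 -2.736
vertex 2.555 0.971 -1.829
vertex 2.257 0.229 -2.605
endloop
endfacet
facet normal -0.018 -0.925 0.379
outer loop
vertex 1.345 -0.301 -2.244
vertex 2.149 -0.022 -1.524
vertex 1.079 0.114 -1.244
endloop
endfacet
facet normal -0.661 -0.739 0.131
outer loop
vertex 1.345 -0.301 -2.244
vertex 1.079 0.114 -1.244
vertex 0.525 0.449 -2.151
endloop
endfacet
facet normal -0.592 -0.578 -0.561
outer loop
vertex 1.345 -0.301 -2.244
vertex 0.525 0.449 -2.151
vertex 1.253 0.52 -2.993
endloop
endfacet
facet normal 0.093 -0.665 -0.741
outer loop
vertex 1.345 -0.301 -2.244
vertex 1.253 0.52 -2.993
vertex 2.257 0.229 -2.605
endloop
endfacet
facet normal 0.448 -0.880 -0.159
outer loop
vertex 1.345 -0.301 -2.244
vertex 2.257 0.229 -2.605
vertex 2.149 -0.022 -1.524
endloop
endfacet
facet normal 0.172 -0.450 0.876
outer loop
vertex 1.079 0.114 -1.244
vertex 2.149 -0.022 -1.524
vertex 1.827 0.9 -0.987
endloop
endfacet
facet normal -0.867 -0.148 0.475
outer loop
vertex 0.525 0.449 -2.151
vertex 1.079 0.114 -1.244
vertex 0.823 1.191 -1.375
endloop
endfacet
facet normal -0.756 0.111 -0.645
outer loop
vertex 1.253 0.52 -2.993
vertex 0.525 0.449 -2.151
vertex 0.931 1.442 -2.456
endloop
endfacet
facet normal 0.353 -0.030 -0.935
outer loop
vertex 2.257 0.229 -2.605
vertex 1.253 0.52 -2.993
vertex 2.001 1.306 -2.736
endloop
endfacet
facet normal 0.926 -0.377 0.005
outer loop
vertex 2.149 -0.022 -1.524
vertex 2.257 0.229 -2.605
vertex 2.555 0.971 -1.829
endloop
endfacet

endsolid


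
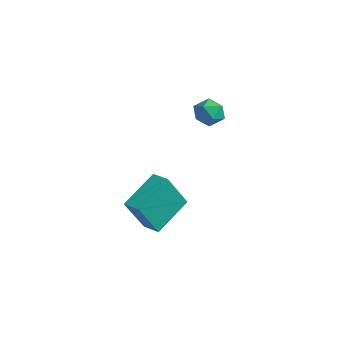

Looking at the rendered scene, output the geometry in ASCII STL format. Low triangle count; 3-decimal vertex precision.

solid 
facet normal -0.521 0.722 0.455
outer loop
vertex 1.675 0.271 0.632
vertex 2.039 0.153 1.236
vertex 2.281 0.628 0.759
endloop
endfacet
facet normal -0.454 0.857 -0.245
outer loop
vertex 1.675 0.271 0.632
vertex 2.281 0.628 0.759
vertex 2.148 0.371 0.105
endloop
endfacet
facet normal -0.736 0.309 -0.602
outer loop
vertex 1.675 0.271 0.632
vertex 2.148 0.371 0.105
vertex 1.823 -0.262 0.178
endloop
endfacet
facet normal -0.978 -0.165 -0.125
outer loop
vertex 1.675 0.271 0.632
vertex 1.823 -0.262 0.178
vertex 1.756 -0.396 0.877
endloop
endfacet
facet normal -0.845 0.091 0.527
outer loop
vertex 1.675 0.271 0.632
vertex 1.756 -0.396 0.877
vertex 2.039 0.153 1.236
endloop
endfacet
facet normal 0.243 0.885 -0.397
outer loop
vertex 2.148 0.371 0.105
vertex 2.281 0.628 0.759
vertex 2.804 0.316 0.383
endloop
endfacet
facet normal 0.134 0.667 0.733
outer loop
vertex 2.281 0.628 0.759
vertex 2.039 0.153 1.236
vertex 2.737 0.182 1.082
endloop
endfacet
facet normal -0.390 -0.355 0.850
outer loop
vertex 2.039 0.153 1.236
vertex 1.756 -0.396 0.877
vertex 2.412 -0.451 1.155
endloop
endfacet
facet normal -0.606 -0.768 -0.205
outer loop
vertex 1.756 -0.396 0.877
vertex 1.823 -0.262 0.178
vertex 2.279 -0.708 0.501
endloop
endfacet
facet normal -0.215 -0.002 -0.977
outer loop
vertex 1.823 -0.262 0.178
vertex 2.148 0.371 0.105
vertex 2.521 -0.233 0.024
endloop
endfacet
facet normal 0.978 0.165 0.125
outer loop
vertex 2.885 -0.351 0.628
vertex 2.804 0.316 0.383
vertex 2.737 0.182 1.082
endloop
endfacet
facet normal 0.736 -0.309 0.602
outer loop
vertex 2.885 -0.351 0.628
vertex 2.737 0.182 1.082
vertex 2.412 -0.451 1.155
endloop
endfacet
facet normal 0.454 -0.857 0.245
outer loop
vertex 2.885 -0.351 0.628
vertex 2.412 -0.451 1.155
vertex 2.279 -0.708 0.501
endloop
endfacet
facet normal 0.521 -0.722 -0.455
outer loop
vertex 2.885 -0.351 0.628
vertex 2.279 -0.708 0.501
vertex 2.521 -0.233 0.024
endloop
endfacet
facet normal 0.845 -0.091 -0.527
outer loop
vertex 2.885 -0.351 0.628
vertex 2.521 -0.233 0.024
vertex 2.804 0.316 0.383
endloop
endfacet
facet normal 0.606 0.768 0.205
outer loop
vertex 2.737 0.182 1.082
vertex 2.804 0.316 0.383
vertex 2.281 0.628 0.759
endloop
endfacet
facet normal 0.215 0.002 0.977
outer loop
vertex 2.412 -0.451 1.155
vertex 2.737 0.182 1.082
vertex 2.039 0.153 1.236
endloop
endfacet
facet normal -0.243 -0.885 0.397
outer loop
vertex 2.279 -0.708 0.501
vertex 2.412 -0.451 1.155
vertex 1.756 -0.396 0.877
endloop
endfacet
facet normal -0.134 -0.667 -0.733
outer loop
vertex 2.521 -0.233 0.024
vertex 2.279 -0.708 0.501
vertex 1.823 -0.262 0.178
endloop
endfacet
facet normal 0.390 0.355 -0.850
outer loop
vertex 2.804 0.316 0.383
vertex 2.521 -0.233 0.024
vertex 2.148 0.371 0.105
endloop
endfacet
facet normal -0.991 -0.108 -0.078
outer loop
vertex 1.452 -3.624 -3.602
vertex 1.197 -1.967 -2.666
vertex 1.48 -2.661 -5.297
endloop
endfacet
facet normal 0.133 -0.863 -0.488
outer loop
vertex 2.283 -2.573 -5.234
vertex 1.452 -3.624 -3.602
vertex 1.48 -2.661 -5.297
endloop
endfacet
facet normal -0.991 -0.108 -0.078
outer loop
vertex 1.48 -2.661 -5.297
vertex 1.197 -1.967 -2.666
vertex 1.225 -1.004 -4.361
endloop
endfacet
facet normal 0.014 0.493 -0.870
outer loop
vertex 1.225 -1.004 -4.361
vertex 2.283 -2.573 -5.234
vertex 1.48 -2.661 -5.297
endloop
endfacet
facet normal -0.014 -0.493 0.870
outer loop
vertex 1.452 -3.624 -3.602
vertex 2.0 -1.879 -2.603
vertex 1.197 -1.967 -2.666
endloop
endfacet
facet normal 0.133 -0.863 -0.488
outer loop
vertex 2.255 -3.536 -3.539
vertex 1.452 -3.624 -3.602
vertex 2.283 -2.573 -5.234
endloop
endfacet
facet normal -0.014 -0.493 0.870
outer loop
vertex 2.255 -3.536 -3.539
vertex 2.0 -1.879 -2.603
vertex 1.452 -3.624 -3.602
endloop
endfacet
facet normal -0.133 0.863 0.488
outer loop
vertex 1.197 -1.967 -2.666
vertex 2.0 -1.879 -2.603
vertex 1.225 -1.004 -4.361
endloop
endfacet
facet normal 0.014 0.493 -0.870
outer loop
vertex 2.028 -0.916 -4.298
vertex 2.283 -2.573 -5.234
vertex 1.225 -1.004 -4.361
endloop
endfacet
facet normal -0.133 0.863 0.488
outer loop
vertex 1.225 -1.004 -4.361
vertex 2.0 -1.879 -2.603
vertex 2.028 -0.916 -4.298
endloop
endfacet
facet normal 0.991 0.108 0.078
outer loop
vertex 2.028 -0.916 -4.298
vertex 2.255 -3.536 -3.539
vertex 2.283 -2.573 -5.234
endloop
endfacet
facet normal 0.991 0.108 0.078
outer loop
vertex 2.0 -1.879 -2.603
vertex 2.255 -3.536 -3.539
vertex 2.028 -0.916 -4.298
endloop
endfacet

endsolid


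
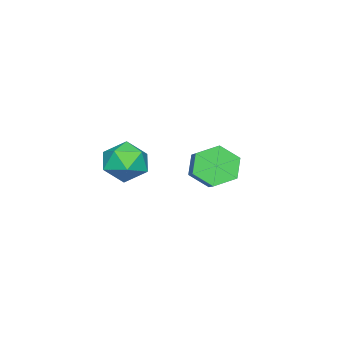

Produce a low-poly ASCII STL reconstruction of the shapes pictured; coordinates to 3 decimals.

solid 
facet normal -0.705 -0.515 -0.487
outer loop
vertex -0.749 -1.444 -0.767
vertex -1.298 -0.911 -0.536
vertex -0.902 -0.804 -1.222
endloop
endfacet
facet normal 0.683 -0.308 -0.663
outer loop
vertex -0.749 -1.444 -0.767
vertex -0.902 -0.804 -1.222
vertex 0.048 -0.862 -0.216
endloop
endfacet
facet normal 0.683 -0.308 -0.663
outer loop
vertex 0.048 -0.862 -0.216
vertex -0.902 -0.804 -1.222
vertex -0.105 -0.222 -0.671
endloop
endfacet
facet normal 0.705 0.515 0.488
outer loop
vertex 0.048 -0.862 -0.216
vertex -0.105 -0.222 -0.671
vertex -0.502 -0.329 0.016
endloop
endfacet
facet normal -0.705 -0.514 -0.487
outer loop
vertex -0.902 -0.804 -1.222
vertex -1.298 -0.911 -0.536
vertex -1.451 -0.271 -0.99
endloop
endfacet
facet normal 0.176 0.539 -0.824
outer loop
vertex -0.902 -0.804 -1.222
vertex -1.451 -0.271 -0.99
vertex -0.105 -0.222 -0.671
endloop
endfacet
facet normal 0.176 0.540 -0.823
outer loop
vertex -0.105 -0.222 -0.671
vertex -1.451 -0.271 -0.99
vertex -0.655 0.311 -0.439
endloop
endfacet
facet normal 0.705 0.515 0.488
outer loop
vertex -0.105 -0.222 -0.671
vertex -0.655 0.311 -0.439
vertex -0.502 -0.329 0.016
endloop
endfacet
facet normal -0.705 -0.515 -0.488
outer loop
vertex -1.451 -0.271 -0.99
vertex -1.298 -0.911 -0.536
vertex -1.848 -0.378 -0.304
endloop
endfacet
facet normal -0.507 0.847 -0.161
outer loop
vertex -1.451 -0.271 -0.99
vertex -1.848 -0.378 -0.304
vertex -0.655 0.311 -0.439
endloop
endfacet
facet normal -0.507 0.847 -0.161
outer loop
vertex -0.655 0.311 -0.439
vertex -1.848 -0.378 -0.304
vertex -1.051 0.204 0.247
endloop
endfacet
facet normal 0.705 0.515 0.487
outer loop
vertex -0.655 0.311 -0.439
vertex -1.051 0.204 0.247
vertex -0.502 -0.329 0.016
endloop
endfacet
facet normal -0.705 -0.515 -0.488
outer loop
vertex -1.848 -0.378 -0.304
vertex -1.298 -0.911 -0.536
vertex -1.695 -1.018 0.151
endloop
endfacet
facet normal -0.683 0.308 0.663
outer loop
vertex -1.848 -0.378 -0.304
vertex -1.695 -1.018 0.151
vertex -1.051 0.204 0.247
endloop
endfacet
facet normal -0.683 0.308 0.663
outer loop
vertex -1.051 0.204 0.247
vertex -1.695 -1.018 0.151
vertex -0.898 -0.436 0.702
endloop
endfacet
facet normal 0.705 0.515 0.487
outer loop
vertex -1.051 0.204 0.247
vertex -0.898 -0.436 0.702
vertex -0.502 -0.329 0.016
endloop
endfacet
facet normal -0.705 -0.515 -0.488
outer loop
vertex -1.695 -1.018 0.151
vertex -1.298 -0.911 -0.536
vertex -1.145 -1.551 -0.081
endloop
endfacet
facet normal -0.175 -0.539 0.824
outer loop
vertex -1.695 -1.018 0.151
vertex -1.145 -1.551 -0.081
vertex -0.898 -0.436 0.702
endloop
endfacet
facet normal -0.176 -0.539 0.824
outer loop
vertex -0.898 -0.436 0.702
vertex -1.145 -1.551 -0.081
vertex -0.349 -0.969 0.47
endloop
endfacet
facet normal 0.705 0.514 0.487
outer loop
vertex -0.898 -0.436 0.702
vertex -0.349 -0.969 0.47
vertex -0.502 -0.329 0.016
endloop
endfacet
facet normal -0.705 -0.515 -0.487
outer loop
vertex -1.145 -1.551 -0.081
vertex -1.298 -0.911 -0.536
vertex -0.749 -1.444 -0.767
endloop
endfacet
facet normal 0.508 -0.846 0.161
outer loop
vertex -1.145 -1.551 -0.081
vertex -0.749 -1.444 -0.767
vertex -0.349 -0.969 0.47
endloop
endfacet
facet normal 0.507 -0.847 0.161
outer loop
vertex -0.349 -0.969 0.47
vertex -0.749 -1.444 -0.767
vertex 0.048 -0.862 -0.216
endloop
endfacet
facet normal 0.705 0.515 0.488
outer loop
vertex -0.349 -0.969 0.47
vertex 0.048 -0.862 -0.216
vertex -0.502 -0.329 0.016
endloop
endfacet
facet normal -0.911 -0.136 0.390
outer loop
vertex 1.865 -1.407 1.306
vertex 1.909 -2.197 1.133
vertex 2.174 -1.924 1.847
endloop
endfacet
facet normal -0.573 0.404 0.713
outer loop
vertex 1.865 -1.407 1.306
vertex 2.174 -1.924 1.847
vertex 2.528 -1.206 1.725
endloop
endfacet
facet normal -0.405 0.889 0.215
outer loop
vertex 1.865 -1.407 1.306
vertex 2.528 -1.206 1.725
vertex 2.482 -1.036 0.935
endloop
endfacet
facet normal -0.639 0.647 -0.415
outer loop
vertex 1.865 -1.407 1.306
vertex 2.482 -1.036 0.935
vertex 2.099 -1.649 0.569
endloop
endfacet
facet normal -0.952 0.014 -0.307
outer loop
vertex 1.865 -1.407 1.306
vertex 2.099 -1.649 0.569
vertex 1.909 -2.197 1.133
endloop
endfacet
facet normal 0.034 0.151 0.988
outer loop
vertex 2.528 -1.206 1.725
vertex 2.174 -1.924 1.847
vertex 2.981 -1.871 1.811
endloop
endfacet
facet normal -0.512 -0.722 0.466
outer loop
vertex 2.174 -1.924 1.847
vertex 1.909 -2.197 1.133
vertex 2.598 -2.484 1.445
endloop
endfacet
facet normal -0.578 -0.479 -0.660
outer loop
vertex 1.909 -2.197 1.133
vertex 2.099 -1.649 0.569
vertex 2.552 -2.314 0.655
endloop
endfacet
facet normal -0.073 0.545 -0.836
outer loop
vertex 2.099 -1.649 0.569
vertex 2.482 -1.036 0.935
vertex 2.906 -1.596 0.533
endloop
endfacet
facet normal 0.306 0.934 0.183
outer loop
vertex 2.482 -1.036 0.935
vertex 2.528 -1.206 1.725
vertex 3.171 -1.323 1.247
endloop
endfacet
facet normal 0.639 -0.647 0.415
outer loop
vertex 3.215 -2.113 1.074
vertex 2.981 -1.871 1.811
vertex 2.598 -2.484 1.445
endloop
endfacet
facet normal 0.405 -0.889 -0.215
outer loop
vertex 3.215 -2.113 1.074
vertex 2.598 -2.484 1.445
vertex 2.552 -2.314 0.655
endloop
endfacet
facet normal 0.573 -0.404 -0.713
outer loop
vertex 3.215 -2.113 1.074
vertex 2.552 -2.314 0.655
vertex 2.906 -1.596 0.533
endloop
endfacet
facet normal 0.911 0.136 -0.390
outer loop
vertex 3.215 -2.113 1.074
vertex 2.906 -1.596 0.533
vertex 3.171 -1.323 1.247
endloop
endfacet
facet normal 0.952 -0.014 0.307
outer loop
vertex 3.215 -2.113 1.074
vertex 3.171 -1.323 1.247
vertex 2.981 -1.871 1.811
endloop
endfacet
facet normal 0.073 -0.545 0.836
outer loop
vertex 2.598 -2.484 1.445
vertex 2.981 -1.871 1.811
vertex 2.174 -1.924 1.847
endloop
endfacet
facet normal -0.306 -0.934 -0.183
outer loop
vertex 2.552 -2.314 0.655
vertex 2.598 -2.484 1.445
vertex 1.909 -2.197 1.133
endloop
endfacet
facet normal -0.034 -0.151 -0.988
outer loop
vertex 2.906 -1.596 0.533
vertex 2.552 -2.314 0.655
vertex 2.099 -1.649 0.569
endloop
endfacet
facet normal 0.512 0.722 -0.466
outer loop
vertex 3.171 -1.323 1.247
vertex 2.906 -1.596 0.533
vertex 2.482 -1.036 0.935
endloop
endfacet
facet normal 0.578 0.479 0.660
outer loop
vertex 2.981 -1.871 1.811
vertex 3.171 -1.323 1.247
vertex 2.528 -1.206 1.725
endloop
endfacet

endsolid


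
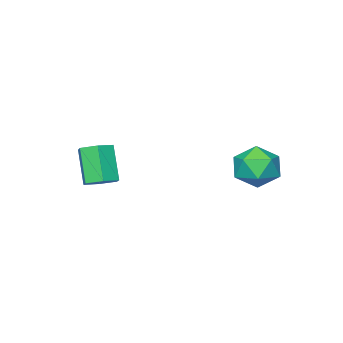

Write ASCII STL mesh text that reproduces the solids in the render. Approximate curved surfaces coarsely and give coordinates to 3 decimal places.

solid 
facet normal 0.220 0.456 -0.862
outer loop
vertex 3.408 -1.512 -2.27
vertex 2.57 -1.46 -2.456
vertex 2.954 -0.825 -2.022
endloop
endfacet
facet normal 0.820 0.392 0.416
outer loop
vertex 3.408 -1.512 -2.27
vertex 2.954 -0.825 -2.022
vertex 2.968 -2.431 -0.538
endloop
endfacet
facet normal 0.820 0.392 0.417
outer loop
vertex 2.968 -2.431 -0.538
vertex 2.954 -0.825 -2.022
vertex 2.513 -1.744 -0.289
endloop
endfacet
facet normal -0.219 -0.457 0.862
outer loop
vertex 2.968 -2.431 -0.538
vertex 2.513 -1.744 -0.289
vertex 2.13 -2.38 -0.724
endloop
endfacet
facet normal 0.219 0.457 -0.862
outer loop
vertex 2.954 -0.825 -2.022
vertex 2.57 -1.46 -2.456
vertex 2.116 -0.774 -2.208
endloop
endfacet
facet normal -0.048 0.887 0.458
outer loop
vertex 2.954 -0.825 -2.022
vertex 2.116 -0.774 -2.208
vertex 2.513 -1.744 -0.289
endloop
endfacet
facet normal -0.048 0.887 0.458
outer loop
vertex 2.513 -1.744 -0.289
vertex 2.116 -0.774 -2.208
vertex 1.675 -1.693 -0.475
endloop
endfacet
facet normal -0.219 -0.457 0.862
outer loop
vertex 2.513 -1.744 -0.289
vertex 1.675 -1.693 -0.475
vertex 2.13 -2.38 -0.724
endloop
endfacet
facet normal 0.219 0.457 -0.862
outer loop
vertex 2.116 -0.774 -2.208
vertex 2.57 -1.46 -2.456
vertex 1.732 -1.409 -2.642
endloop
endfacet
facet normal -0.867 0.496 0.042
outer loop
vertex 2.116 -0.774 -2.208
vertex 1.732 -1.409 -2.642
vertex 1.675 -1.693 -0.475
endloop
endfacet
facet normal -0.868 0.495 0.042
outer loop
vertex 1.675 -1.693 -0.475
vertex 1.732 -1.409 -2.642
vertex 1.292 -2.328 -0.91
endloop
endfacet
facet normal -0.220 -0.458 0.862
outer loop
vertex 1.675 -1.693 -0.475
vertex 1.292 -2.328 -0.91
vertex 2.13 -2.38 -0.724
endloop
endfacet
facet normal 0.219 0.457 -0.862
outer loop
vertex 1.732 -1.409 -2.642
vertex 2.57 -1.46 -2.456
vertex 2.187 -2.096 -2.891
endloop
endfacet
facet normal -0.820 -0.392 -0.416
outer loop
vertex 1.732 -1.409 -2.642
vertex 2.187 -2.096 -2.891
vertex 1.292 -2.328 -0.91
endloop
endfacet
facet normal -0.820 -0.392 -0.417
outer loop
vertex 1.292 -2.328 -0.91
vertex 2.187 -2.096 -2.891
vertex 1.746 -3.015 -1.158
endloop
endfacet
facet normal -0.220 -0.456 0.862
outer loop
vertex 1.292 -2.328 -0.91
vertex 1.746 -3.015 -1.158
vertex 2.13 -2.38 -0.724
endloop
endfacet
facet normal 0.219 0.457 -0.862
outer loop
vertex 2.187 -2.096 -2.891
vertex 2.57 -1.46 -2.456
vertex 3.025 -2.147 -2.705
endloop
endfacet
facet normal 0.048 -0.887 -0.458
outer loop
vertex 2.187 -2.096 -2.891
vertex 3.025 -2.147 -2.705
vertex 1.746 -3.015 -1.158
endloop
endfacet
facet normal 0.048 -0.887 -0.458
outer loop
vertex 1.746 -3.015 -1.158
vertex 3.025 -2.147 -2.705
vertex 2.584 -3.066 -0.972
endloop
endfacet
facet normal -0.219 -0.457 0.862
outer loop
vertex 1.746 -3.015 -1.158
vertex 2.584 -3.066 -0.972
vertex 2.13 -2.38 -0.724
endloop
endfacet
facet normal 0.220 0.458 -0.862
outer loop
vertex 3.025 -2.147 -2.705
vertex 2.57 -1.46 -2.456
vertex 3.408 -1.512 -2.27
endloop
endfacet
facet normal 0.868 -0.495 -0.042
outer loop
vertex 3.025 -2.147 -2.705
vertex 3.408 -1.512 -2.27
vertex 2.584 -3.066 -0.972
endloop
endfacet
facet normal 0.868 -0.496 -0.043
outer loop
vertex 2.584 -3.066 -0.972
vertex 3.408 -1.512 -2.27
vertex 2.968 -2.431 -0.538
endloop
endfacet
facet normal -0.219 -0.457 0.862
outer loop
vertex 2.584 -3.066 -0.972
vertex 2.968 -2.431 -0.538
vertex 2.13 -2.38 -0.724
endloop
endfacet
facet normal 0.253 0.253 0.934
outer loop
vertex -2.332 4.182 -0.553
vertex -2.517 3.022 -0.188
vertex -1.406 3.373 -0.584
endloop
endfacet
facet normal 0.593 0.662 0.458
outer loop
vertex -2.332 4.182 -0.553
vertex -1.406 3.373 -0.584
vertex -1.566 4.161 -1.515
endloop
endfacet
facet normal 0.103 0.993 0.060
outer loop
vertex -2.332 4.182 -0.553
vertex -1.566 4.161 -1.515
vertex -2.775 4.297 -1.695
endloop
endfacet
facet normal -0.541 0.789 0.289
outer loop
vertex -2.332 4.182 -0.553
vertex -2.775 4.297 -1.695
vertex -3.363 3.593 -0.875
endloop
endfacet
facet normal -0.449 0.333 0.829
outer loop
vertex -2.332 4.182 -0.553
vertex -3.363 3.593 -0.875
vertex -2.517 3.022 -0.188
endloop
endfacet
facet normal 0.972 0.233 0.030
outer loop
vertex -1.566 4.161 -1.515
vertex -1.406 3.373 -0.584
vertex -1.277 2.987 -1.745
endloop
endfacet
facet normal 0.420 -0.427 0.800
outer loop
vertex -1.406 3.373 -0.584
vertex -2.517 3.022 -0.188
vertex -1.865 2.283 -0.925
endloop
endfacet
facet normal -0.715 -0.300 0.631
outer loop
vertex -2.517 3.022 -0.188
vertex -3.363 3.593 -0.875
vertex -3.074 2.419 -1.105
endloop
endfacet
facet normal -0.865 0.440 -0.242
outer loop
vertex -3.363 3.593 -0.875
vertex -2.775 4.297 -1.695
vertex -3.234 3.207 -2.036
endloop
endfacet
facet normal 0.178 0.769 -0.614
outer loop
vertex -2.775 4.297 -1.695
vertex -1.566 4.161 -1.515
vertex -2.123 3.558 -2.432
endloop
endfacet
facet normal 0.541 -0.789 -0.289
outer loop
vertex -2.308 2.398 -2.067
vertex -1.277 2.987 -1.745
vertex -1.865 2.283 -0.925
endloop
endfacet
facet normal -0.103 -0.993 -0.060
outer loop
vertex -2.308 2.398 -2.067
vertex -1.865 2.283 -0.925
vertex -3.074 2.419 -1.105
endloop
endfacet
facet normal -0.593 -0.662 -0.458
outer loop
vertex -2.308 2.398 -2.067
vertex -3.074 2.419 -1.105
vertex -3.234 3.207 -2.036
endloop
endfacet
facet normal -0.253 -0.253 -0.934
outer loop
vertex -2.308 2.398 -2.067
vertex -3.234 3.207 -2.036
vertex -2.123 3.558 -2.432
endloop
endfacet
facet normal 0.449 -0.333 -0.829
outer loop
vertex -2.308 2.398 -2.067
vertex -2.123 3.558 -2.432
vertex -1.277 2.987 -1.745
endloop
endfacet
facet normal 0.865 -0.440 0.242
outer loop
vertex -1.865 2.283 -0.925
vertex -1.277 2.987 -1.745
vertex -1.406 3.373 -0.584
endloop
endfacet
facet normal -0.178 -0.769 0.614
outer loop
vertex -3.074 2.419 -1.105
vertex -1.865 2.283 -0.925
vertex -2.517 3.022 -0.188
endloop
endfacet
facet normal -0.972 -0.233 -0.030
outer loop
vertex -3.234 3.207 -2.036
vertex -3.074 2.419 -1.105
vertex -3.363 3.593 -0.875
endloop
endfacet
facet normal -0.420 0.427 -0.800
outer loop
vertex -2.123 3.558 -2.432
vertex -3.234 3.207 -2.036
vertex -2.775 4.297 -1.695
endloop
endfacet
facet normal 0.715 0.300 -0.631
outer loop
vertex -1.277 2.987 -1.745
vertex -2.123 3.558 -2.432
vertex -1.566 4.161 -1.515
endloop
endfacet

endsolid


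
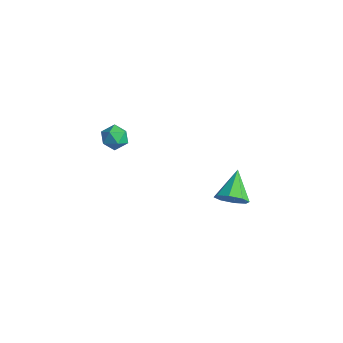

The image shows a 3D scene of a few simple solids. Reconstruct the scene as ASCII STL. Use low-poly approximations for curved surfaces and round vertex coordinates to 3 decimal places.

solid 
facet normal 0.507 -0.688 -0.519
outer loop
vertex 4.796 -2.204 1.109
vertex 4.121 -2.279 0.549
vertex 4.843 -1.778 0.59
endloop
endfacet
facet normal 0.564 0.613 0.554
outer loop
vertex 4.796 -2.204 1.109
vertex 4.843 -1.778 0.59
vertex 3.239 -1.081 1.451
endloop
endfacet
facet normal 0.507 -0.689 -0.518
outer loop
vertex 4.843 -1.778 0.59
vertex 4.121 -2.279 0.549
vertex 4.468 -1.645 0.046
endloop
endfacet
facet normal 0.381 0.924 -0.037
outer loop
vertex 4.843 -1.778 0.59
vertex 4.468 -1.645 0.046
vertex 3.239 -1.081 1.451
endloop
endfacet
facet normal 0.506 -0.689 -0.519
outer loop
vertex 4.468 -1.645 0.046
vertex 4.121 -2.279 0.549
vertex 3.889 -1.883 -0.203
endloop
endfacet
facet normal -0.150 0.865 -0.478
outer loop
vertex 4.468 -1.645 0.046
vertex 3.889 -1.883 -0.203
vertex 3.239 -1.081 1.451
endloop
endfacet
facet normal 0.506 -0.689 -0.519
outer loop
vertex 3.889 -1.883 -0.203
vertex 4.121 -2.279 0.549
vertex 3.446 -2.353 -0.011
endloop
endfacet
facet normal -0.720 0.470 -0.511
outer loop
vertex 3.889 -1.883 -0.203
vertex 3.446 -2.353 -0.011
vertex 3.239 -1.081 1.451
endloop
endfacet
facet normal 0.507 -0.688 -0.520
outer loop
vertex 3.446 -2.353 -0.011
vertex 4.121 -2.279 0.549
vertex 3.399 -2.78 0.508
endloop
endfacet
facet normal -0.993 -0.030 -0.115
outer loop
vertex 3.446 -2.353 -0.011
vertex 3.399 -2.78 0.508
vertex 3.239 -1.081 1.451
endloop
endfacet
facet normal 0.507 -0.688 -0.519
outer loop
vertex 3.399 -2.78 0.508
vertex 4.121 -2.279 0.549
vertex 3.774 -2.913 1.051
endloop
endfacet
facet normal -0.811 -0.341 0.476
outer loop
vertex 3.399 -2.78 0.508
vertex 3.774 -2.913 1.051
vertex 3.239 -1.081 1.451
endloop
endfacet
facet normal 0.506 -0.688 -0.519
outer loop
vertex 3.774 -2.913 1.051
vertex 4.121 -2.279 0.549
vertex 4.353 -2.675 1.3
endloop
endfacet
facet normal -0.279 -0.282 0.918
outer loop
vertex 3.774 -2.913 1.051
vertex 4.353 -2.675 1.3
vertex 3.239 -1.081 1.451
endloop
endfacet
facet normal 0.507 -0.688 -0.519
outer loop
vertex 4.353 -2.675 1.3
vertex 4.121 -2.279 0.549
vertex 4.796 -2.204 1.109
endloop
endfacet
facet normal 0.290 0.113 0.950
outer loop
vertex 4.353 -2.675 1.3
vertex 4.796 -2.204 1.109
vertex 3.239 -1.081 1.451
endloop
endfacet
facet normal -0.925 0.166 0.342
outer loop
vertex -3.342 -3.585 1.251
vertex -3.313 -4.26 1.658
vertex -3.069 -3.587 1.991
endloop
endfacet
facet normal -0.584 0.782 0.218
outer loop
vertex -3.342 -3.585 1.251
vertex -3.069 -3.587 1.991
vertex -2.704 -3.16 1.437
endloop
endfacet
facet normal -0.391 0.792 -0.469
outer loop
vertex -3.342 -3.585 1.251
vertex -2.704 -3.16 1.437
vertex -2.722 -3.568 0.763
endloop
endfacet
facet normal -0.611 0.184 -0.770
outer loop
vertex -3.342 -3.585 1.251
vertex -2.722 -3.568 0.763
vertex -3.099 -4.248 0.9
endloop
endfacet
facet normal -0.942 -0.203 -0.269
outer loop
vertex -3.342 -3.585 1.251
vertex -3.099 -4.248 0.9
vertex -3.313 -4.26 1.658
endloop
endfacet
facet normal 0.009 0.789 0.614
outer loop
vertex -2.704 -3.16 1.437
vertex -3.069 -3.587 1.991
vertex -2.281 -3.572 1.96
endloop
endfacet
facet normal -0.543 -0.206 0.814
outer loop
vertex -3.069 -3.587 1.991
vertex -3.313 -4.26 1.658
vertex -2.658 -4.252 2.097
endloop
endfacet
facet normal -0.569 -0.804 -0.173
outer loop
vertex -3.313 -4.26 1.658
vertex -3.099 -4.248 0.9
vertex -2.676 -4.66 1.423
endloop
endfacet
facet normal -0.035 -0.179 -0.983
outer loop
vertex -3.099 -4.248 0.9
vertex -2.722 -3.568 0.763
vertex -2.311 -4.233 0.869
endloop
endfacet
facet normal 0.323 0.806 -0.496
outer loop
vertex -2.722 -3.568 0.763
vertex -2.704 -3.16 1.437
vertex -2.067 -3.56 1.202
endloop
endfacet
facet normal 0.611 -0.184 0.770
outer loop
vertex -2.038 -4.235 1.609
vertex -2.281 -3.572 1.96
vertex -2.658 -4.252 2.097
endloop
endfacet
facet normal 0.391 -0.792 0.469
outer loop
vertex -2.038 -4.235 1.609
vertex -2.658 -4.252 2.097
vertex -2.676 -4.66 1.423
endloop
endfacet
facet normal 0.584 -0.782 -0.218
outer loop
vertex -2.038 -4.235 1.609
vertex -2.676 -4.66 1.423
vertex -2.311 -4.233 0.869
endloop
endfacet
facet normal 0.925 -0.166 -0.342
outer loop
vertex -2.038 -4.235 1.609
vertex -2.311 -4.233 0.869
vertex -2.067 -3.56 1.202
endloop
endfacet
facet normal 0.942 0.203 0.269
outer loop
vertex -2.038 -4.235 1.609
vertex -2.067 -3.56 1.202
vertex -2.281 -3.572 1.96
endloop
endfacet
facet normal 0.035 0.179 0.983
outer loop
vertex -2.658 -4.252 2.097
vertex -2.281 -3.572 1.96
vertex -3.069 -3.587 1.991
endloop
endfacet
facet normal -0.323 -0.806 0.496
outer loop
vertex -2.676 -4.66 1.423
vertex -2.658 -4.252 2.097
vertex -3.313 -4.26 1.658
endloop
endfacet
facet normal -0.009 -0.789 -0.614
outer loop
vertex -2.311 -4.233 0.869
vertex -2.676 -4.66 1.423
vertex -3.099 -4.248 0.9
endloop
endfacet
facet normal 0.543 0.206 -0.814
outer loop
vertex -2.067 -3.56 1.202
vertex -2.311 -4.233 0.869
vertex -2.722 -3.568 0.763
endloop
endfacet
facet normal 0.569 0.804 0.173
outer loop
vertex -2.281 -3.572 1.96
vertex -2.067 -3.56 1.202
vertex -2.704 -3.16 1.437
endloop
endfacet

endsolid


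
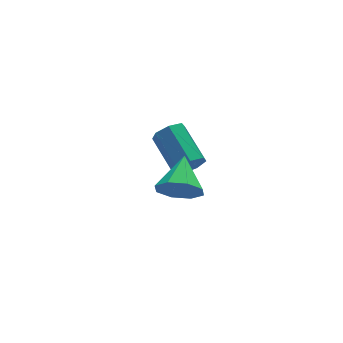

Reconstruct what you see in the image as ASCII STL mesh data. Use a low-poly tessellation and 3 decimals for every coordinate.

solid 
facet normal -0.460 -0.780 -0.424
outer loop
vertex 2.081 -4.197 0.261
vertex 1.51 -4.334 1.132
vertex 1.392 -3.783 0.246
endloop
endfacet
facet normal 0.421 0.679 -0.601
outer loop
vertex 2.081 -4.197 0.261
vertex 1.392 -3.783 0.246
vertex 2.35 -2.906 1.908
endloop
endfacet
facet normal -0.459 -0.781 -0.424
outer loop
vertex 1.392 -3.783 0.246
vertex 1.51 -4.334 1.132
vertex 0.772 -3.692 0.749
endloop
endfacet
facet normal -0.174 0.909 -0.379
outer loop
vertex 1.392 -3.783 0.246
vertex 0.772 -3.692 0.749
vertex 2.35 -2.906 1.908
endloop
endfacet
facet normal -0.459 -0.781 -0.424
outer loop
vertex 0.772 -3.692 0.749
vertex 1.51 -4.334 1.132
vertex 0.584 -3.976 1.476
endloop
endfacet
facet normal -0.542 0.821 0.181
outer loop
vertex 0.772 -3.692 0.749
vertex 0.584 -3.976 1.476
vertex 2.35 -2.906 1.908
endloop
endfacet
facet normal -0.459 -0.780 -0.425
outer loop
vertex 0.584 -3.976 1.476
vertex 1.51 -4.334 1.132
vertex 0.938 -4.471 2.002
endloop
endfacet
facet normal -0.466 0.466 0.752
outer loop
vertex 0.584 -3.976 1.476
vertex 0.938 -4.471 2.002
vertex 2.35 -2.906 1.908
endloop
endfacet
facet normal -0.459 -0.780 -0.425
outer loop
vertex 0.938 -4.471 2.002
vertex 1.51 -4.334 1.132
vertex 1.627 -4.885 2.018
endloop
endfacet
facet normal 0.008 0.052 0.999
outer loop
vertex 0.938 -4.471 2.002
vertex 1.627 -4.885 2.018
vertex 2.35 -2.906 1.908
endloop
endfacet
facet normal -0.459 -0.780 -0.425
outer loop
vertex 1.627 -4.885 2.018
vertex 1.51 -4.334 1.132
vertex 2.247 -4.976 1.515
endloop
endfacet
facet normal 0.604 -0.178 0.777
outer loop
vertex 1.627 -4.885 2.018
vertex 2.247 -4.976 1.515
vertex 2.35 -2.906 1.908
endloop
endfacet
facet normal -0.459 -0.780 -0.424
outer loop
vertex 2.247 -4.976 1.515
vertex 1.51 -4.334 1.132
vertex 2.435 -4.691 0.787
endloop
endfacet
facet normal 0.972 -0.089 0.216
outer loop
vertex 2.247 -4.976 1.515
vertex 2.435 -4.691 0.787
vertex 2.35 -2.906 1.908
endloop
endfacet
facet normal -0.459 -0.781 -0.424
outer loop
vertex 2.435 -4.691 0.787
vertex 1.51 -4.334 1.132
vertex 2.081 -4.197 0.261
endloop
endfacet
facet normal 0.897 0.265 -0.354
outer loop
vertex 2.435 -4.691 0.787
vertex 2.081 -4.197 0.261
vertex 2.35 -2.906 1.908
endloop
endfacet
facet normal 0.093 -0.899 -0.427
outer loop
vertex 4.268 0.174 -2.271
vertex 3.798 -0.148 -1.695
vertex 3.579 0.168 -2.408
endloop
endfacet
facet normal 0.172 0.437 -0.883
outer loop
vertex 4.268 0.174 -2.271
vertex 3.579 0.168 -2.408
vertex 4.072 2.09 -1.361
endloop
endfacet
facet normal 0.172 0.437 -0.883
outer loop
vertex 4.072 2.09 -1.361
vertex 3.579 0.168 -2.408
vertex 3.383 2.084 -1.498
endloop
endfacet
facet normal -0.093 0.899 0.427
outer loop
vertex 4.072 2.09 -1.361
vertex 3.383 2.084 -1.498
vertex 3.602 1.768 -0.785
endloop
endfacet
facet normal 0.093 -0.899 -0.427
outer loop
vertex 3.579 0.168 -2.408
vertex 3.798 -0.148 -1.695
vertex 3.054 -0.076 -2.008
endloop
endfacet
facet normal -0.659 0.266 -0.703
outer loop
vertex 3.579 0.168 -2.408
vertex 3.054 -0.076 -2.008
vertex 3.383 2.084 -1.498
endloop
endfacet
facet normal -0.659 0.266 -0.703
outer loop
vertex 3.383 2.084 -1.498
vertex 3.054 -0.076 -2.008
vertex 2.858 1.84 -1.098
endloop
endfacet
facet normal -0.093 0.899 0.427
outer loop
vertex 3.383 2.084 -1.498
vertex 2.858 1.84 -1.098
vertex 3.602 1.768 -0.785
endloop
endfacet
facet normal 0.092 -0.900 -0.427
outer loop
vertex 3.054 -0.076 -2.008
vertex 3.798 -0.148 -1.695
vertex 3.09 -0.374 -1.372
endloop
endfacet
facet normal -0.994 -0.105 0.007
outer loop
vertex 3.054 -0.076 -2.008
vertex 3.09 -0.374 -1.372
vertex 2.858 1.84 -1.098
endloop
endfacet
facet normal -0.994 -0.105 0.007
outer loop
vertex 2.858 1.84 -1.098
vertex 3.09 -0.374 -1.372
vertex 2.894 1.542 -0.463
endloop
endfacet
facet normal -0.093 0.899 0.427
outer loop
vertex 2.858 1.84 -1.098
vertex 2.894 1.542 -0.463
vertex 3.602 1.768 -0.785
endloop
endfacet
facet normal 0.092 -0.899 -0.427
outer loop
vertex 3.09 -0.374 -1.372
vertex 3.798 -0.148 -1.695
vertex 3.659 -0.502 -0.98
endloop
endfacet
facet normal -0.580 -0.397 0.712
outer loop
vertex 3.09 -0.374 -1.372
vertex 3.659 -0.502 -0.98
vertex 2.894 1.542 -0.463
endloop
endfacet
facet normal -0.580 -0.397 0.711
outer loop
vertex 2.894 1.542 -0.463
vertex 3.659 -0.502 -0.98
vertex 3.463 1.414 -0.07
endloop
endfacet
facet normal -0.093 0.899 0.427
outer loop
vertex 2.894 1.542 -0.463
vertex 3.463 1.414 -0.07
vertex 3.602 1.768 -0.785
endloop
endfacet
facet normal 0.092 -0.899 -0.427
outer loop
vertex 3.659 -0.502 -0.98
vertex 3.798 -0.148 -1.695
vertex 4.332 -0.364 -1.126
endloop
endfacet
facet normal 0.271 -0.390 0.880
outer loop
vertex 3.659 -0.502 -0.98
vertex 4.332 -0.364 -1.126
vertex 3.463 1.414 -0.07
endloop
endfacet
facet normal 0.271 -0.390 0.880
outer loop
vertex 3.463 1.414 -0.07
vertex 4.332 -0.364 -1.126
vertex 4.136 1.552 -0.216
endloop
endfacet
facet normal -0.092 0.899 0.427
outer loop
vertex 3.463 1.414 -0.07
vertex 4.136 1.552 -0.216
vertex 3.602 1.768 -0.785
endloop
endfacet
facet normal 0.092 -0.899 -0.428
outer loop
vertex 4.332 -0.364 -1.126
vertex 3.798 -0.148 -1.695
vertex 4.604 -0.063 -1.7
endloop
endfacet
facet normal 0.917 -0.090 0.387
outer loop
vertex 4.332 -0.364 -1.126
vertex 4.604 -0.063 -1.7
vertex 4.136 1.552 -0.216
endloop
endfacet
facet normal 0.918 -0.089 0.386
outer loop
vertex 4.136 1.552 -0.216
vertex 4.604 -0.063 -1.7
vertex 4.407 1.853 -0.791
endloop
endfacet
facet normal -0.092 0.899 0.428
outer loop
vertex 4.136 1.552 -0.216
vertex 4.407 1.853 -0.791
vertex 3.602 1.768 -0.785
endloop
endfacet
facet normal 0.092 -0.899 -0.428
outer loop
vertex 4.604 -0.063 -1.7
vertex 3.798 -0.148 -1.695
vertex 4.268 0.174 -2.271
endloop
endfacet
facet normal 0.874 0.279 -0.398
outer loop
vertex 4.604 -0.063 -1.7
vertex 4.268 0.174 -2.271
vertex 4.407 1.853 -0.791
endloop
endfacet
facet normal 0.874 0.278 -0.398
outer loop
vertex 4.407 1.853 -0.791
vertex 4.268 0.174 -2.271
vertex 4.072 2.09 -1.361
endloop
endfacet
facet normal -0.092 0.899 0.428
outer loop
vertex 4.407 1.853 -0.791
vertex 4.072 2.09 -1.361
vertex 3.602 1.768 -0.785
endloop
endfacet

endsolid


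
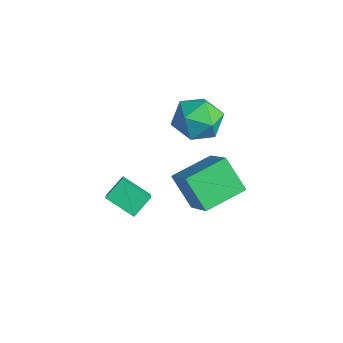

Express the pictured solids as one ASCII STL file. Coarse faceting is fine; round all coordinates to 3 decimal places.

solid 
facet normal -0.734 0.137 -0.665
outer loop
vertex 0.916 0.343 0.801
vertex 0.936 2.296 1.18
vertex 2.119 0.579 -0.477
endloop
endfacet
facet normal -0.010 -0.982 -0.191
outer loop
vertex 3.704 0.284 0.96
vertex 0.916 0.343 0.801
vertex 2.119 0.579 -0.477
endloop
endfacet
facet normal -0.734 0.136 -0.665
outer loop
vertex 2.119 0.579 -0.477
vertex 0.936 2.296 1.18
vertex 2.138 2.532 -0.098
endloop
endfacet
facet normal 0.679 0.133 -0.722
outer loop
vertex 2.138 2.532 -0.098
vertex 3.704 0.284 0.96
vertex 2.119 0.579 -0.477
endloop
endfacet
facet normal -0.679 -0.133 0.722
outer loop
vertex 0.916 0.343 0.801
vertex 2.521 2.001 2.617
vertex 0.936 2.296 1.18
endloop
endfacet
facet normal -0.010 -0.982 -0.191
outer loop
vertex 2.502 0.048 2.238
vertex 0.916 0.343 0.801
vertex 3.704 0.284 0.96
endloop
endfacet
facet normal -0.679 -0.133 0.722
outer loop
vertex 2.502 0.048 2.238
vertex 2.521 2.001 2.617
vertex 0.916 0.343 0.801
endloop
endfacet
facet normal 0.010 0.982 0.191
outer loop
vertex 0.936 2.296 1.18
vertex 2.521 2.001 2.617
vertex 2.138 2.532 -0.098
endloop
endfacet
facet normal 0.679 0.133 -0.722
outer loop
vertex 3.724 2.237 1.339
vertex 3.704 0.284 0.96
vertex 2.138 2.532 -0.098
endloop
endfacet
facet normal 0.010 0.982 0.191
outer loop
vertex 2.138 2.532 -0.098
vertex 2.521 2.001 2.617
vertex 3.724 2.237 1.339
endloop
endfacet
facet normal 0.734 -0.137 0.665
outer loop
vertex 3.724 2.237 1.339
vertex 2.502 0.048 2.238
vertex 3.704 0.284 0.96
endloop
endfacet
facet normal 0.734 -0.136 0.666
outer loop
vertex 2.521 2.001 2.617
vertex 2.502 0.048 2.238
vertex 3.724 2.237 1.339
endloop
endfacet
facet normal -0.219 0.972 -0.085
outer loop
vertex -1.988 4.154 0.151
vertex -2.465 4.149 1.319
vertex -1.243 4.408 1.138
endloop
endfacet
facet normal 0.354 0.806 -0.475
outer loop
vertex -1.988 4.154 0.151
vertex -1.243 4.408 1.138
vertex -0.823 3.672 0.203
endloop
endfacet
facet normal 0.165 0.298 -0.940
outer loop
vertex -1.988 4.154 0.151
vertex -0.823 3.672 0.203
vertex -1.785 2.958 -0.193
endloop
endfacet
facet normal -0.525 0.152 -0.837
outer loop
vertex -1.988 4.154 0.151
vertex -1.785 2.958 -0.193
vertex -2.8 3.252 0.497
endloop
endfacet
facet normal -0.763 0.568 -0.309
outer loop
vertex -1.988 4.154 0.151
vertex -2.8 3.252 0.497
vertex -2.465 4.149 1.319
endloop
endfacet
facet normal 0.847 0.530 -0.037
outer loop
vertex -0.823 3.672 0.203
vertex -1.243 4.408 1.138
vertex -0.58 3.368 1.403
endloop
endfacet
facet normal -0.081 0.800 0.595
outer loop
vertex -1.243 4.408 1.138
vertex -2.465 4.149 1.319
vertex -1.595 3.662 2.093
endloop
endfacet
facet normal -0.962 0.147 0.232
outer loop
vertex -2.465 4.149 1.319
vertex -2.8 3.252 0.497
vertex -2.557 2.948 1.697
endloop
endfacet
facet normal -0.577 -0.527 -0.624
outer loop
vertex -2.8 3.252 0.497
vertex -1.785 2.958 -0.193
vertex -2.137 2.212 0.762
endloop
endfacet
facet normal 0.540 -0.290 -0.790
outer loop
vertex -1.785 2.958 -0.193
vertex -0.823 3.672 0.203
vertex -0.915 2.471 0.581
endloop
endfacet
facet normal 0.525 -0.152 0.837
outer loop
vertex -1.392 2.466 1.749
vertex -0.58 3.368 1.403
vertex -1.595 3.662 2.093
endloop
endfacet
facet normal -0.165 -0.298 0.940
outer loop
vertex -1.392 2.466 1.749
vertex -1.595 3.662 2.093
vertex -2.557 2.948 1.697
endloop
endfacet
facet normal -0.354 -0.806 0.475
outer loop
vertex -1.392 2.466 1.749
vertex -2.557 2.948 1.697
vertex -2.137 2.212 0.762
endloop
endfacet
facet normal 0.219 -0.972 0.085
outer loop
vertex -1.392 2.466 1.749
vertex -2.137 2.212 0.762
vertex -0.915 2.471 0.581
endloop
endfacet
facet normal 0.763 -0.568 0.309
outer loop
vertex -1.392 2.466 1.749
vertex -0.915 2.471 0.581
vertex -0.58 3.368 1.403
endloop
endfacet
facet normal 0.577 0.527 0.624
outer loop
vertex -1.595 3.662 2.093
vertex -0.58 3.368 1.403
vertex -1.243 4.408 1.138
endloop
endfacet
facet normal -0.540 0.290 0.790
outer loop
vertex -2.557 2.948 1.697
vertex -1.595 3.662 2.093
vertex -2.465 4.149 1.319
endloop
endfacet
facet normal -0.847 -0.530 0.037
outer loop
vertex -2.137 2.212 0.762
vertex -2.557 2.948 1.697
vertex -2.8 3.252 0.497
endloop
endfacet
facet normal 0.081 -0.800 -0.595
outer loop
vertex -0.915 2.471 0.581
vertex -2.137 2.212 0.762
vertex -1.785 2.958 -0.193
endloop
endfacet
facet normal 0.962 -0.147 -0.232
outer loop
vertex -0.58 3.368 1.403
vertex -0.915 2.471 0.581
vertex -0.823 3.672 0.203
endloop
endfacet
facet normal -0.769 -0.459 0.444
outer loop
vertex 0.437 -1.754 1.368
vertex -0.62 -1.111 0.201
vertex 0.606 -2.678 0.705
endloop
endfacet
facet normal 0.622 -0.378 0.686
outer loop
vertex 1.76 -1.989 0.039
vertex 0.437 -1.754 1.368
vertex 0.606 -2.678 0.705
endloop
endfacet
facet normal -0.769 -0.459 0.444
outer loop
vertex 0.606 -2.678 0.705
vertex -0.62 -1.111 0.201
vertex -0.451 -2.035 -0.462
endloop
endfacet
facet normal 0.147 -0.804 -0.576
outer loop
vertex -0.451 -2.035 -0.462
vertex 1.76 -1.989 0.039
vertex 0.606 -2.678 0.705
endloop
endfacet
facet normal -0.147 0.804 0.576
outer loop
vertex 0.437 -1.754 1.368
vertex 0.534 -0.422 -0.465
vertex -0.62 -1.111 0.201
endloop
endfacet
facet normal 0.622 -0.378 0.686
outer loop
vertex 1.591 -1.065 0.702
vertex 0.437 -1.754 1.368
vertex 1.76 -1.989 0.039
endloop
endfacet
facet normal -0.147 0.804 0.576
outer loop
vertex 1.591 -1.065 0.702
vertex 0.534 -0.422 -0.465
vertex 0.437 -1.754 1.368
endloop
endfacet
facet normal -0.622 0.378 -0.686
outer loop
vertex -0.62 -1.111 0.201
vertex 0.534 -0.422 -0.465
vertex -0.451 -2.035 -0.462
endloop
endfacet
facet normal 0.147 -0.804 -0.576
outer loop
vertex 0.703 -1.346 -1.128
vertex 1.76 -1.989 0.039
vertex -0.451 -2.035 -0.462
endloop
endfacet
facet normal -0.622 0.378 -0.686
outer loop
vertex -0.451 -2.035 -0.462
vertex 0.534 -0.422 -0.465
vertex 0.703 -1.346 -1.128
endloop
endfacet
facet normal 0.769 0.459 -0.444
outer loop
vertex 0.703 -1.346 -1.128
vertex 1.591 -1.065 0.702
vertex 1.76 -1.989 0.039
endloop
endfacet
facet normal 0.769 0.459 -0.444
outer loop
vertex 0.534 -0.422 -0.465
vertex 1.591 -1.065 0.702
vertex 0.703 -1.346 -1.128
endloop
endfacet

endsolid
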